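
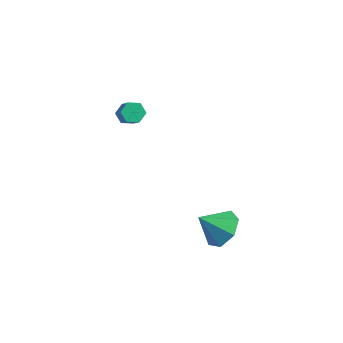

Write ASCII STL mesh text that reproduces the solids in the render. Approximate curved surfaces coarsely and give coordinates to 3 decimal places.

solid 
facet normal -0.526 0.419 -0.740
outer loop
vertex -2.222 1.174 -0.36
vertex -2.655 1.283 0.01
vertex -2.234 1.674 -0.068
endloop
endfacet
facet normal 0.850 0.281 -0.446
outer loop
vertex -2.222 1.174 -0.36
vertex -2.234 1.674 -0.068
vertex -1.112 0.288 1.2
endloop
endfacet
facet normal 0.850 0.281 -0.445
outer loop
vertex -1.112 0.288 1.2
vertex -2.234 1.674 -0.068
vertex -1.124 0.789 1.493
endloop
endfacet
facet normal 0.526 -0.420 0.739
outer loop
vertex -1.112 0.288 1.2
vertex -1.124 0.789 1.493
vertex -1.545 0.397 1.57
endloop
endfacet
facet normal -0.526 0.419 -0.740
outer loop
vertex -2.234 1.674 -0.068
vertex -2.655 1.283 0.01
vertex -2.667 1.783 0.302
endloop
endfacet
facet normal 0.407 0.888 0.214
outer loop
vertex -2.234 1.674 -0.068
vertex -2.667 1.783 0.302
vertex -1.124 0.789 1.493
endloop
endfacet
facet normal 0.407 0.888 0.214
outer loop
vertex -1.124 0.789 1.493
vertex -2.667 1.783 0.302
vertex -1.557 0.898 1.863
endloop
endfacet
facet normal 0.526 -0.420 0.739
outer loop
vertex -1.124 0.789 1.493
vertex -1.557 0.898 1.863
vertex -1.545 0.397 1.57
endloop
endfacet
facet normal -0.526 0.419 -0.740
outer loop
vertex -2.667 1.783 0.302
vertex -2.655 1.283 0.01
vertex -3.088 1.392 0.38
endloop
endfacet
facet normal -0.442 0.608 0.659
outer loop
vertex -2.667 1.783 0.302
vertex -3.088 1.392 0.38
vertex -1.557 0.898 1.863
endloop
endfacet
facet normal -0.444 0.606 0.660
outer loop
vertex -1.557 0.898 1.863
vertex -3.088 1.392 0.38
vertex -1.978 0.506 1.94
endloop
endfacet
facet normal 0.526 -0.420 0.739
outer loop
vertex -1.557 0.898 1.863
vertex -1.978 0.506 1.94
vertex -1.545 0.397 1.57
endloop
endfacet
facet normal -0.526 0.420 -0.739
outer loop
vertex -3.088 1.392 0.38
vertex -2.655 1.283 0.01
vertex -3.076 0.891 0.087
endloop
endfacet
facet normal -0.850 -0.281 0.445
outer loop
vertex -3.088 1.392 0.38
vertex -3.076 0.891 0.087
vertex -1.978 0.506 1.94
endloop
endfacet
facet normal -0.850 -0.281 0.445
outer loop
vertex -1.978 0.506 1.94
vertex -3.076 0.891 0.087
vertex -1.966 0.006 1.648
endloop
endfacet
facet normal 0.526 -0.419 0.740
outer loop
vertex -1.978 0.506 1.94
vertex -1.966 0.006 1.648
vertex -1.545 0.397 1.57
endloop
endfacet
facet normal -0.526 0.420 -0.739
outer loop
vertex -3.076 0.891 0.087
vertex -2.655 1.283 0.01
vertex -2.643 0.782 -0.283
endloop
endfacet
facet normal -0.407 -0.888 -0.214
outer loop
vertex -3.076 0.891 0.087
vertex -2.643 0.782 -0.283
vertex -1.966 0.006 1.648
endloop
endfacet
facet normal -0.407 -0.888 -0.214
outer loop
vertex -1.966 0.006 1.648
vertex -2.643 0.782 -0.283
vertex -1.533 -0.103 1.278
endloop
endfacet
facet normal 0.526 -0.419 0.740
outer loop
vertex -1.966 0.006 1.648
vertex -1.533 -0.103 1.278
vertex -1.545 0.397 1.57
endloop
endfacet
facet normal -0.526 0.420 -0.739
outer loop
vertex -2.643 0.782 -0.283
vertex -2.655 1.283 0.01
vertex -2.222 1.174 -0.36
endloop
endfacet
facet normal 0.444 -0.606 -0.660
outer loop
vertex -2.643 0.782 -0.283
vertex -2.222 1.174 -0.36
vertex -1.533 -0.103 1.278
endloop
endfacet
facet normal 0.442 -0.608 -0.660
outer loop
vertex -1.533 -0.103 1.278
vertex -2.222 1.174 -0.36
vertex -1.112 0.288 1.2
endloop
endfacet
facet normal 0.526 -0.419 0.740
outer loop
vertex -1.533 -0.103 1.278
vertex -1.112 0.288 1.2
vertex -1.545 0.397 1.57
endloop
endfacet
facet normal 0.523 0.499 -0.691
outer loop
vertex 4.129 -0.447 -4.111
vertex 3.565 0.407 -3.921
vertex 4.451 0.102 -3.47
endloop
endfacet
facet normal 0.382 -0.788 0.483
outer loop
vertex 4.129 -0.447 -4.111
vertex 4.451 0.102 -3.47
vertex 2.775 -0.347 -2.879
endloop
endfacet
facet normal 0.523 0.499 -0.691
outer loop
vertex 4.451 0.102 -3.47
vertex 3.565 0.407 -3.921
vertex 4.106 0.88 -3.17
endloop
endfacet
facet normal 0.371 -0.186 0.910
outer loop
vertex 4.451 0.102 -3.47
vertex 4.106 0.88 -3.17
vertex 2.775 -0.347 -2.879
endloop
endfacet
facet normal 0.523 0.499 -0.691
outer loop
vertex 4.106 0.88 -3.17
vertex 3.565 0.407 -3.921
vertex 3.354 1.301 -3.435
endloop
endfacet
facet normal -0.126 0.357 0.926
outer loop
vertex 4.106 0.88 -3.17
vertex 3.354 1.301 -3.435
vertex 2.775 -0.347 -2.879
endloop
endfacet
facet normal 0.524 0.499 -0.690
outer loop
vertex 3.354 1.301 -3.435
vertex 3.565 0.407 -3.921
vertex 2.761 1.05 -4.067
endloop
endfacet
facet normal -0.737 0.434 0.519
outer loop
vertex 3.354 1.301 -3.435
vertex 2.761 1.05 -4.067
vertex 2.775 -0.347 -2.879
endloop
endfacet
facet normal 0.524 0.498 -0.691
outer loop
vertex 2.761 1.05 -4.067
vertex 3.565 0.407 -3.921
vertex 2.773 0.314 -4.589
endloop
endfacet
facet normal -1.000 -0.013 -0.004
outer loop
vertex 2.761 1.05 -4.067
vertex 2.773 0.314 -4.589
vertex 2.775 -0.347 -2.879
endloop
endfacet
facet normal 0.524 0.499 -0.690
outer loop
vertex 2.773 0.314 -4.589
vertex 3.565 0.407 -3.921
vertex 3.382 -0.352 -4.609
endloop
endfacet
facet normal -0.718 -0.649 -0.250
outer loop
vertex 2.773 0.314 -4.589
vertex 3.382 -0.352 -4.609
vertex 2.775 -0.347 -2.879
endloop
endfacet
facet normal 0.524 0.499 -0.690
outer loop
vertex 3.382 -0.352 -4.609
vertex 3.565 0.407 -3.921
vertex 4.129 -0.447 -4.111
endloop
endfacet
facet normal -0.104 -0.994 -0.034
outer loop
vertex 3.382 -0.352 -4.609
vertex 4.129 -0.447 -4.111
vertex 2.775 -0.347 -2.879
endloop
endfacet

endsolid


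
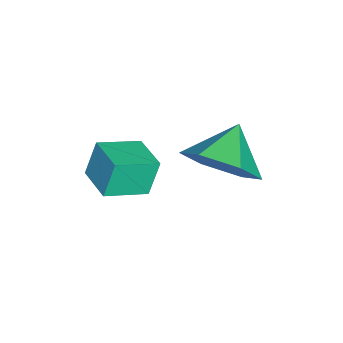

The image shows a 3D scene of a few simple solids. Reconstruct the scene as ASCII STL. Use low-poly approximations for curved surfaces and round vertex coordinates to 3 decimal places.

solid 
facet normal -0.784 -0.613 -0.099
outer loop
vertex 2.324 -3.092 -1.4
vertex 1.641 -2.15 -1.828
vertex 2.625 -3.319 -2.38
endloop
endfacet
facet normal 0.551 -0.760 0.345
outer loop
vertex 3.479 -2.65 -2.272
vertex 2.324 -3.092 -1.4
vertex 2.625 -3.319 -2.38
endloop
endfacet
facet normal -0.784 -0.613 -0.099
outer loop
vertex 2.625 -3.319 -2.38
vertex 1.641 -2.15 -1.828
vertex 1.942 -2.376 -2.808
endloop
endfacet
facet normal 0.287 -0.216 -0.933
outer loop
vertex 1.942 -2.376 -2.808
vertex 3.479 -2.65 -2.272
vertex 2.625 -3.319 -2.38
endloop
endfacet
facet normal -0.287 0.216 0.933
outer loop
vertex 2.324 -3.092 -1.4
vertex 2.495 -1.481 -1.72
vertex 1.641 -2.15 -1.828
endloop
endfacet
facet normal 0.551 -0.760 0.345
outer loop
vertex 3.178 -2.424 -1.292
vertex 2.324 -3.092 -1.4
vertex 3.479 -2.65 -2.272
endloop
endfacet
facet normal -0.287 0.216 0.933
outer loop
vertex 3.178 -2.424 -1.292
vertex 2.495 -1.481 -1.72
vertex 2.324 -3.092 -1.4
endloop
endfacet
facet normal -0.552 0.760 -0.345
outer loop
vertex 1.641 -2.15 -1.828
vertex 2.495 -1.481 -1.72
vertex 1.942 -2.376 -2.808
endloop
endfacet
facet normal 0.287 -0.216 -0.933
outer loop
vertex 2.796 -1.708 -2.7
vertex 3.479 -2.65 -2.272
vertex 1.942 -2.376 -2.808
endloop
endfacet
facet normal -0.551 0.760 -0.345
outer loop
vertex 1.942 -2.376 -2.808
vertex 2.495 -1.481 -1.72
vertex 2.796 -1.708 -2.7
endloop
endfacet
facet normal 0.784 0.613 0.099
outer loop
vertex 2.796 -1.708 -2.7
vertex 3.178 -2.424 -1.292
vertex 3.479 -2.65 -2.272
endloop
endfacet
facet normal 0.784 0.613 0.099
outer loop
vertex 2.495 -1.481 -1.72
vertex 3.178 -2.424 -1.292
vertex 2.796 -1.708 -2.7
endloop
endfacet
facet normal 0.812 -0.196 -0.549
outer loop
vertex 1.47 -0.753 -2.271
vertex 0.99 -0.29 -3.146
vertex 1.599 0.322 -2.464
endloop
endfacet
facet normal -0.008 0.178 0.984
outer loop
vertex 1.47 -0.753 -2.271
vertex 1.599 0.322 -2.464
vertex -0.09 -0.03 -2.414
endloop
endfacet
facet normal 0.812 -0.196 -0.549
outer loop
vertex 1.599 0.322 -2.464
vertex 0.99 -0.29 -3.146
vertex 1.119 0.785 -3.339
endloop
endfacet
facet normal -0.158 0.834 0.528
outer loop
vertex 1.599 0.322 -2.464
vertex 1.119 0.785 -3.339
vertex -0.09 -0.03 -2.414
endloop
endfacet
facet normal 0.811 -0.196 -0.551
outer loop
vertex 1.119 0.785 -3.339
vertex 0.99 -0.29 -3.146
vertex 0.509 0.173 -4.02
endloop
endfacet
facet normal -0.623 0.771 -0.135
outer loop
vertex 1.119 0.785 -3.339
vertex 0.509 0.173 -4.02
vertex -0.09 -0.03 -2.414
endloop
endfacet
facet normal 0.812 -0.195 -0.550
outer loop
vertex 0.509 0.173 -4.02
vertex 0.99 -0.29 -3.146
vertex 0.381 -0.903 -3.827
endloop
endfacet
facet normal -0.938 0.050 -0.343
outer loop
vertex 0.509 0.173 -4.02
vertex 0.381 -0.903 -3.827
vertex -0.09 -0.03 -2.414
endloop
endfacet
facet normal 0.812 -0.196 -0.549
outer loop
vertex 0.381 -0.903 -3.827
vertex 0.99 -0.29 -3.146
vertex 0.861 -1.366 -2.952
endloop
endfacet
facet normal -0.788 -0.606 0.112
outer loop
vertex 0.381 -0.903 -3.827
vertex 0.861 -1.366 -2.952
vertex -0.09 -0.03 -2.414
endloop
endfacet
facet normal 0.812 -0.196 -0.549
outer loop
vertex 0.861 -1.366 -2.952
vertex 0.99 -0.29 -3.146
vertex 1.47 -0.753 -2.271
endloop
endfacet
facet normal -0.322 -0.542 0.776
outer loop
vertex 0.861 -1.366 -2.952
vertex 1.47 -0.753 -2.271
vertex -0.09 -0.03 -2.414
endloop
endfacet

endsolid


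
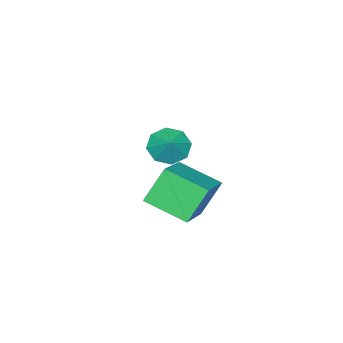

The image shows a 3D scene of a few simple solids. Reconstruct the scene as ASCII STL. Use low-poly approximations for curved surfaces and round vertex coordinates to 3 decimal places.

solid 
facet normal -0.567 -0.484 -0.666
outer loop
vertex -3.853 -1.558 -0.847
vertex -4.229 -1.967 -0.23
vertex -4.367 -1.253 -0.631
endloop
endfacet
facet normal 0.465 0.876 -0.130
outer loop
vertex -3.853 -1.558 -0.847
vertex -4.367 -1.253 -0.631
vertex -3.651 -1.473 0.45
endloop
endfacet
facet normal -0.568 -0.484 -0.666
outer loop
vertex -4.367 -1.253 -0.631
vertex -4.229 -1.967 -0.23
vertex -4.8 -1.366 -0.18
endloop
endfacet
facet normal -0.028 0.976 0.217
outer loop
vertex -4.367 -1.253 -0.631
vertex -4.8 -1.366 -0.18
vertex -3.651 -1.473 0.45
endloop
endfacet
facet normal -0.568 -0.484 -0.666
outer loop
vertex -4.8 -1.366 -0.18
vertex -4.229 -1.967 -0.23
vertex -4.899 -1.831 0.242
endloop
endfacet
facet normal -0.306 0.675 0.672
outer loop
vertex -4.8 -1.366 -0.18
vertex -4.899 -1.831 0.242
vertex -3.651 -1.473 0.45
endloop
endfacet
facet normal -0.567 -0.484 -0.666
outer loop
vertex -4.899 -1.831 0.242
vertex -4.229 -1.967 -0.23
vertex -4.605 -2.375 0.387
endloop
endfacet
facet normal -0.204 0.148 0.968
outer loop
vertex -4.899 -1.831 0.242
vertex -4.605 -2.375 0.387
vertex -3.651 -1.473 0.45
endloop
endfacet
facet normal -0.568 -0.484 -0.666
outer loop
vertex -4.605 -2.375 0.387
vertex -4.229 -1.967 -0.23
vertex -4.092 -2.68 0.171
endloop
endfacet
facet normal 0.217 -0.294 0.931
outer loop
vertex -4.605 -2.375 0.387
vertex -4.092 -2.68 0.171
vertex -3.651 -1.473 0.45
endloop
endfacet
facet normal -0.568 -0.484 -0.666
outer loop
vertex -4.092 -2.68 0.171
vertex -4.229 -1.967 -0.23
vertex -3.659 -2.567 -0.28
endloop
endfacet
facet normal 0.710 -0.394 0.583
outer loop
vertex -4.092 -2.68 0.171
vertex -3.659 -2.567 -0.28
vertex -3.651 -1.473 0.45
endloop
endfacet
facet normal -0.567 -0.484 -0.666
outer loop
vertex -3.659 -2.567 -0.28
vertex -4.229 -1.967 -0.23
vertex -3.56 -2.103 -0.701
endloop
endfacet
facet normal 0.987 -0.093 0.129
outer loop
vertex -3.659 -2.567 -0.28
vertex -3.56 -2.103 -0.701
vertex -3.651 -1.473 0.45
endloop
endfacet
facet normal -0.567 -0.484 -0.666
outer loop
vertex -3.56 -2.103 -0.701
vertex -4.229 -1.967 -0.23
vertex -3.853 -1.558 -0.847
endloop
endfacet
facet normal 0.886 0.432 -0.166
outer loop
vertex -3.56 -2.103 -0.701
vertex -3.853 -1.558 -0.847
vertex -3.651 -1.473 0.45
endloop
endfacet
facet normal -0.513 0.206 0.833
outer loop
vertex 0.088 1.017 2.248
vertex -0.204 2.592 1.678
vertex -1.611 0.38 1.36
endloop
endfacet
facet normal 0.172 -0.926 0.336
outer loop
vertex -0.836 0.068 0.102
vertex 0.088 1.017 2.248
vertex -1.611 0.38 1.36
endloop
endfacet
facet normal -0.513 0.206 0.833
outer loop
vertex -1.611 0.38 1.36
vertex -0.204 2.592 1.678
vertex -1.903 1.955 0.79
endloop
endfacet
facet normal -0.841 -0.315 -0.440
outer loop
vertex -1.903 1.955 0.79
vertex -0.836 0.068 0.102
vertex -1.611 0.38 1.36
endloop
endfacet
facet normal 0.841 0.315 0.440
outer loop
vertex 0.088 1.017 2.248
vertex 0.571 2.28 0.42
vertex -0.204 2.592 1.678
endloop
endfacet
facet normal 0.172 -0.926 0.336
outer loop
vertex 0.863 0.705 0.99
vertex 0.088 1.017 2.248
vertex -0.836 0.068 0.102
endloop
endfacet
facet normal 0.841 0.315 0.440
outer loop
vertex 0.863 0.705 0.99
vertex 0.571 2.28 0.42
vertex 0.088 1.017 2.248
endloop
endfacet
facet normal -0.172 0.926 -0.336
outer loop
vertex -0.204 2.592 1.678
vertex 0.571 2.28 0.42
vertex -1.903 1.955 0.79
endloop
endfacet
facet normal -0.841 -0.315 -0.440
outer loop
vertex -1.128 1.643 -0.468
vertex -0.836 0.068 0.102
vertex -1.903 1.955 0.79
endloop
endfacet
facet normal -0.172 0.926 -0.336
outer loop
vertex -1.903 1.955 0.79
vertex 0.571 2.28 0.42
vertex -1.128 1.643 -0.468
endloop
endfacet
facet normal 0.513 -0.206 -0.833
outer loop
vertex -1.128 1.643 -0.468
vertex 0.863 0.705 0.99
vertex -0.836 0.068 0.102
endloop
endfacet
facet normal 0.513 -0.206 -0.833
outer loop
vertex 0.571 2.28 0.42
vertex 0.863 0.705 0.99
vertex -1.128 1.643 -0.468
endloop
endfacet

endsolid


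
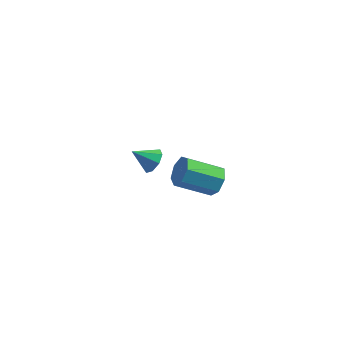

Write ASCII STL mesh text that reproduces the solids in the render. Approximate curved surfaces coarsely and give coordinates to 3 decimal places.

solid 
facet normal 0.836 0.257 -0.485
outer loop
vertex 2.007 -1.235 1.249
vertex 1.77 -1.507 0.696
vertex 1.704 -0.886 0.911
endloop
endfacet
facet normal 0.144 0.750 0.645
outer loop
vertex 2.007 -1.235 1.249
vertex 1.704 -0.886 0.911
vertex 0.687 -1.641 2.016
endloop
endfacet
facet normal 0.143 0.751 0.645
outer loop
vertex 0.687 -1.641 2.016
vertex 1.704 -0.886 0.911
vertex 0.383 -1.293 1.678
endloop
endfacet
facet normal -0.835 -0.258 0.486
outer loop
vertex 0.687 -1.641 2.016
vertex 0.383 -1.293 1.678
vertex 0.45 -1.913 1.464
endloop
endfacet
facet normal 0.836 0.257 -0.486
outer loop
vertex 1.704 -0.886 0.911
vertex 1.77 -1.507 0.696
vertex 1.45 -1.005 0.411
endloop
endfacet
facet normal -0.325 0.944 -0.059
outer loop
vertex 1.704 -0.886 0.911
vertex 1.45 -1.005 0.411
vertex 0.383 -1.293 1.678
endloop
endfacet
facet normal -0.326 0.944 -0.060
outer loop
vertex 0.383 -1.293 1.678
vertex 1.45 -1.005 0.411
vertex 0.13 -1.412 1.178
endloop
endfacet
facet normal -0.836 -0.258 0.484
outer loop
vertex 0.383 -1.293 1.678
vertex 0.13 -1.412 1.178
vertex 0.45 -1.913 1.464
endloop
endfacet
facet normal 0.835 0.256 -0.487
outer loop
vertex 1.45 -1.005 0.411
vertex 1.77 -1.507 0.696
vertex 1.437 -1.502 0.127
endloop
endfacet
facet normal -0.549 0.425 -0.719
outer loop
vertex 1.45 -1.005 0.411
vertex 1.437 -1.502 0.127
vertex 0.13 -1.412 1.178
endloop
endfacet
facet normal -0.549 0.426 -0.719
outer loop
vertex 0.13 -1.412 1.178
vertex 1.437 -1.502 0.127
vertex 0.117 -1.908 0.894
endloop
endfacet
facet normal -0.836 -0.256 0.486
outer loop
vertex 0.13 -1.412 1.178
vertex 0.117 -1.908 0.894
vertex 0.45 -1.913 1.464
endloop
endfacet
facet normal 0.835 0.257 -0.486
outer loop
vertex 1.437 -1.502 0.127
vertex 1.77 -1.507 0.696
vertex 1.675 -2.002 0.271
endloop
endfacet
facet normal -0.360 -0.412 -0.837
outer loop
vertex 1.437 -1.502 0.127
vertex 1.675 -2.002 0.271
vertex 0.117 -1.908 0.894
endloop
endfacet
facet normal -0.360 -0.412 -0.837
outer loop
vertex 0.117 -1.908 0.894
vertex 1.675 -2.002 0.271
vertex 0.355 -2.409 1.038
endloop
endfacet
facet normal -0.835 -0.257 0.486
outer loop
vertex 0.117 -1.908 0.894
vertex 0.355 -2.409 1.038
vertex 0.45 -1.913 1.464
endloop
endfacet
facet normal 0.835 0.257 -0.486
outer loop
vertex 1.675 -2.002 0.271
vertex 1.77 -1.507 0.696
vertex 1.985 -2.13 0.736
endloop
endfacet
facet normal 0.101 -0.940 -0.326
outer loop
vertex 1.675 -2.002 0.271
vertex 1.985 -2.13 0.736
vertex 0.355 -2.409 1.038
endloop
endfacet
facet normal 0.101 -0.941 -0.324
outer loop
vertex 0.355 -2.409 1.038
vertex 1.985 -2.13 0.736
vertex 0.665 -2.536 1.503
endloop
endfacet
facet normal -0.835 -0.258 0.486
outer loop
vertex 0.355 -2.409 1.038
vertex 0.665 -2.536 1.503
vertex 0.45 -1.913 1.464
endloop
endfacet
facet normal 0.836 0.257 -0.485
outer loop
vertex 1.985 -2.13 0.736
vertex 1.77 -1.507 0.696
vertex 2.132 -1.788 1.171
endloop
endfacet
facet normal 0.485 -0.760 0.433
outer loop
vertex 1.985 -2.13 0.736
vertex 2.132 -1.788 1.171
vertex 0.665 -2.536 1.503
endloop
endfacet
facet normal 0.485 -0.760 0.432
outer loop
vertex 0.665 -2.536 1.503
vertex 2.132 -1.788 1.171
vertex 0.812 -2.195 1.938
endloop
endfacet
facet normal -0.836 -0.258 0.485
outer loop
vertex 0.665 -2.536 1.503
vertex 0.812 -2.195 1.938
vertex 0.45 -1.913 1.464
endloop
endfacet
facet normal 0.836 0.257 -0.485
outer loop
vertex 2.132 -1.788 1.171
vertex 1.77 -1.507 0.696
vertex 2.007 -1.235 1.249
endloop
endfacet
facet normal 0.504 -0.008 0.864
outer loop
vertex 2.132 -1.788 1.171
vertex 2.007 -1.235 1.249
vertex 0.812 -2.195 1.938
endloop
endfacet
facet normal 0.504 -0.008 0.864
outer loop
vertex 0.812 -2.195 1.938
vertex 2.007 -1.235 1.249
vertex 0.687 -1.641 2.016
endloop
endfacet
facet normal -0.836 -0.257 0.485
outer loop
vertex 0.812 -2.195 1.938
vertex 0.687 -1.641 2.016
vertex 0.45 -1.913 1.464
endloop
endfacet
facet normal 0.779 0.161 -0.606
outer loop
vertex -1.445 3.252 -3.517
vertex -1.815 3.187 -4.01
vertex -1.637 3.663 -3.655
endloop
endfacet
facet normal 0.061 0.343 0.937
outer loop
vertex -1.445 3.252 -3.517
vertex -1.637 3.663 -3.655
vertex -2.665 3.013 -3.35
endloop
endfacet
facet normal 0.780 0.160 -0.605
outer loop
vertex -1.637 3.663 -3.655
vertex -1.815 3.187 -4.01
vertex -1.933 3.796 -4.001
endloop
endfacet
facet normal -0.316 0.763 0.563
outer loop
vertex -1.637 3.663 -3.655
vertex -1.933 3.796 -4.001
vertex -2.665 3.013 -3.35
endloop
endfacet
facet normal 0.780 0.160 -0.605
outer loop
vertex -1.933 3.796 -4.001
vertex -1.815 3.187 -4.01
vertex -2.16 3.572 -4.353
endloop
endfacet
facet normal -0.720 0.693 0.024
outer loop
vertex -1.933 3.796 -4.001
vertex -2.16 3.572 -4.353
vertex -2.665 3.013 -3.35
endloop
endfacet
facet normal 0.780 0.159 -0.606
outer loop
vertex -2.16 3.572 -4.353
vertex -1.815 3.187 -4.01
vertex -2.185 3.122 -4.503
endloop
endfacet
facet normal -0.915 0.172 -0.365
outer loop
vertex -2.16 3.572 -4.353
vertex -2.185 3.122 -4.503
vertex -2.665 3.013 -3.35
endloop
endfacet
facet normal 0.779 0.161 -0.606
outer loop
vertex -2.185 3.122 -4.503
vertex -1.815 3.187 -4.01
vertex -1.993 2.711 -4.365
endloop
endfacet
facet normal -0.786 -0.493 -0.374
outer loop
vertex -2.185 3.122 -4.503
vertex -1.993 2.711 -4.365
vertex -2.665 3.013 -3.35
endloop
endfacet
facet normal 0.780 0.160 -0.605
outer loop
vertex -1.993 2.711 -4.365
vertex -1.815 3.187 -4.01
vertex -1.697 2.578 -4.019
endloop
endfacet
facet normal -0.410 -0.912 0.000
outer loop
vertex -1.993 2.711 -4.365
vertex -1.697 2.578 -4.019
vertex -2.665 3.013 -3.35
endloop
endfacet
facet normal 0.780 0.160 -0.605
outer loop
vertex -1.697 2.578 -4.019
vertex -1.815 3.187 -4.01
vertex -1.47 2.802 -3.667
endloop
endfacet
facet normal -0.006 -0.842 0.539
outer loop
vertex -1.697 2.578 -4.019
vertex -1.47 2.802 -3.667
vertex -2.665 3.013 -3.35
endloop
endfacet
facet normal 0.780 0.159 -0.606
outer loop
vertex -1.47 2.802 -3.667
vertex -1.815 3.187 -4.01
vertex -1.445 3.252 -3.517
endloop
endfacet
facet normal 0.190 -0.320 0.928
outer loop
vertex -1.47 2.802 -3.667
vertex -1.445 3.252 -3.517
vertex -2.665 3.013 -3.35
endloop
endfacet

endsolid


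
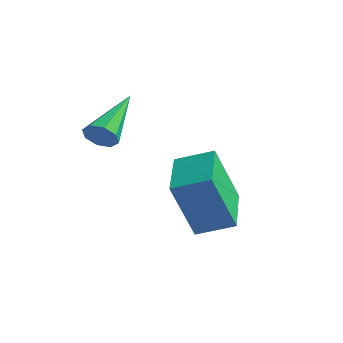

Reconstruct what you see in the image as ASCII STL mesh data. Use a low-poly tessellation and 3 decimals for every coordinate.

solid 
facet normal 0.274 -0.824 -0.496
outer loop
vertex 2.503 0.638 -0.577
vertex 1.981 0.555 -0.728
vertex 2.41 0.826 -0.941
endloop
endfacet
facet normal 0.842 0.535 0.061
outer loop
vertex 2.503 0.638 -0.577
vertex 2.41 0.826 -0.941
vertex 1.419 2.245 0.288
endloop
endfacet
facet normal 0.274 -0.824 -0.497
outer loop
vertex 2.41 0.826 -0.941
vertex 1.981 0.555 -0.728
vertex 2.065 0.856 -1.181
endloop
endfacet
facet normal 0.424 0.744 -0.517
outer loop
vertex 2.41 0.826 -0.941
vertex 2.065 0.856 -1.181
vertex 1.419 2.245 0.288
endloop
endfacet
facet normal 0.276 -0.823 -0.496
outer loop
vertex 2.065 0.856 -1.181
vertex 1.981 0.555 -0.728
vertex 1.671 0.709 -1.156
endloop
endfacet
facet normal -0.282 0.632 -0.722
outer loop
vertex 2.065 0.856 -1.181
vertex 1.671 0.709 -1.156
vertex 1.419 2.245 0.288
endloop
endfacet
facet normal 0.274 -0.825 -0.495
outer loop
vertex 1.671 0.709 -1.156
vertex 1.981 0.555 -0.728
vertex 1.459 0.473 -0.88
endloop
endfacet
facet normal -0.861 0.266 -0.434
outer loop
vertex 1.671 0.709 -1.156
vertex 1.459 0.473 -0.88
vertex 1.419 2.245 0.288
endloop
endfacet
facet normal 0.274 -0.823 -0.497
outer loop
vertex 1.459 0.473 -0.88
vertex 1.981 0.555 -0.728
vertex 1.553 0.284 -0.515
endloop
endfacet
facet normal -0.974 -0.140 0.179
outer loop
vertex 1.459 0.473 -0.88
vertex 1.553 0.284 -0.515
vertex 1.419 2.245 0.288
endloop
endfacet
facet normal 0.276 -0.824 -0.495
outer loop
vertex 1.553 0.284 -0.515
vertex 1.981 0.555 -0.728
vertex 1.897 0.255 -0.275
endloop
endfacet
facet normal -0.556 -0.347 0.755
outer loop
vertex 1.553 0.284 -0.515
vertex 1.897 0.255 -0.275
vertex 1.419 2.245 0.288
endloop
endfacet
facet normal 0.273 -0.825 -0.496
outer loop
vertex 1.897 0.255 -0.275
vertex 1.981 0.555 -0.728
vertex 2.291 0.401 -0.301
endloop
endfacet
facet normal 0.151 -0.235 0.960
outer loop
vertex 1.897 0.255 -0.275
vertex 2.291 0.401 -0.301
vertex 1.419 2.245 0.288
endloop
endfacet
facet normal 0.275 -0.824 -0.496
outer loop
vertex 2.291 0.401 -0.301
vertex 1.981 0.555 -0.728
vertex 2.503 0.638 -0.577
endloop
endfacet
facet normal 0.729 0.130 0.672
outer loop
vertex 2.291 0.401 -0.301
vertex 2.503 0.638 -0.577
vertex 1.419 2.245 0.288
endloop
endfacet
facet normal -0.633 0.746 0.209
outer loop
vertex 2.536 2.839 -2.031
vertex 3.454 3.509 -1.643
vertex 2.786 3.572 -3.886
endloop
endfacet
facet normal -0.764 -0.558 -0.323
outer loop
vertex 4.026 2.111 -4.297
vertex 2.536 2.839 -2.031
vertex 2.786 3.572 -3.886
endloop
endfacet
facet normal -0.633 0.745 0.209
outer loop
vertex 2.786 3.572 -3.886
vertex 3.454 3.509 -1.643
vertex 3.703 4.242 -3.498
endloop
endfacet
facet normal 0.124 0.365 -0.923
outer loop
vertex 3.703 4.242 -3.498
vertex 4.026 2.111 -4.297
vertex 2.786 3.572 -3.886
endloop
endfacet
facet normal -0.124 -0.365 0.923
outer loop
vertex 2.536 2.839 -2.031
vertex 4.694 2.048 -2.054
vertex 3.454 3.509 -1.643
endloop
endfacet
facet normal -0.764 -0.558 -0.323
outer loop
vertex 3.777 1.378 -2.442
vertex 2.536 2.839 -2.031
vertex 4.026 2.111 -4.297
endloop
endfacet
facet normal -0.124 -0.365 0.923
outer loop
vertex 3.777 1.378 -2.442
vertex 4.694 2.048 -2.054
vertex 2.536 2.839 -2.031
endloop
endfacet
facet normal 0.764 0.558 0.323
outer loop
vertex 3.454 3.509 -1.643
vertex 4.694 2.048 -2.054
vertex 3.703 4.242 -3.498
endloop
endfacet
facet normal 0.124 0.365 -0.923
outer loop
vertex 4.944 2.781 -3.909
vertex 4.026 2.111 -4.297
vertex 3.703 4.242 -3.498
endloop
endfacet
facet normal 0.764 0.558 0.324
outer loop
vertex 3.703 4.242 -3.498
vertex 4.694 2.048 -2.054
vertex 4.944 2.781 -3.909
endloop
endfacet
facet normal 0.633 -0.745 -0.210
outer loop
vertex 4.944 2.781 -3.909
vertex 3.777 1.378 -2.442
vertex 4.026 2.111 -4.297
endloop
endfacet
facet normal 0.633 -0.745 -0.209
outer loop
vertex 4.694 2.048 -2.054
vertex 3.777 1.378 -2.442
vertex 4.944 2.781 -3.909
endloop
endfacet

endsolid


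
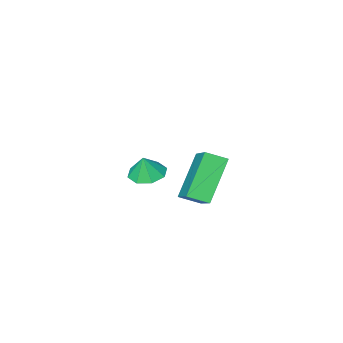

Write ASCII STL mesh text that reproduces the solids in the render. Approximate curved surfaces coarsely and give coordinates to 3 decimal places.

solid 
facet normal -0.236 -0.066 -0.969
outer loop
vertex -2.347 -2.688 -4.076
vertex -3.088 -2.404 -3.915
vertex -2.377 -2.07 -4.111
endloop
endfacet
facet normal 0.919 0.067 0.389
outer loop
vertex -2.347 -2.688 -4.076
vertex -2.377 -2.07 -4.111
vertex -2.852 -2.336 -2.945
endloop
endfacet
facet normal -0.236 -0.067 -0.970
outer loop
vertex -2.377 -2.07 -4.111
vertex -3.088 -2.404 -3.915
vertex -2.823 -1.647 -4.032
endloop
endfacet
facet normal 0.664 0.623 0.413
outer loop
vertex -2.377 -2.07 -4.111
vertex -2.823 -1.647 -4.032
vertex -2.852 -2.336 -2.945
endloop
endfacet
facet normal -0.236 -0.067 -0.969
outer loop
vertex -2.823 -1.647 -4.032
vertex -3.088 -2.404 -3.915
vertex -3.425 -1.667 -3.884
endloop
endfacet
facet normal 0.104 0.839 0.534
outer loop
vertex -2.823 -1.647 -4.032
vertex -3.425 -1.667 -3.884
vertex -2.852 -2.336 -2.945
endloop
endfacet
facet normal -0.237 -0.067 -0.969
outer loop
vertex -3.425 -1.667 -3.884
vertex -3.088 -2.404 -3.915
vertex -3.829 -2.119 -3.754
endloop
endfacet
facet normal -0.436 0.586 0.683
outer loop
vertex -3.425 -1.667 -3.884
vertex -3.829 -2.119 -3.754
vertex -2.852 -2.336 -2.945
endloop
endfacet
facet normal -0.237 -0.068 -0.969
outer loop
vertex -3.829 -2.119 -3.754
vertex -3.088 -2.404 -3.915
vertex -3.8 -2.737 -3.718
endloop
endfacet
facet normal -0.636 0.015 0.772
outer loop
vertex -3.829 -2.119 -3.754
vertex -3.8 -2.737 -3.718
vertex -2.852 -2.336 -2.945
endloop
endfacet
facet normal -0.237 -0.067 -0.969
outer loop
vertex -3.8 -2.737 -3.718
vertex -3.088 -2.404 -3.915
vertex -3.353 -3.16 -3.798
endloop
endfacet
facet normal -0.380 -0.543 0.748
outer loop
vertex -3.8 -2.737 -3.718
vertex -3.353 -3.16 -3.798
vertex -2.852 -2.336 -2.945
endloop
endfacet
facet normal -0.236 -0.067 -0.969
outer loop
vertex -3.353 -3.16 -3.798
vertex -3.088 -2.404 -3.915
vertex -2.752 -3.14 -3.946
endloop
endfacet
facet normal 0.180 -0.758 0.627
outer loop
vertex -3.353 -3.16 -3.798
vertex -2.752 -3.14 -3.946
vertex -2.852 -2.336 -2.945
endloop
endfacet
facet normal -0.236 -0.067 -0.969
outer loop
vertex -2.752 -3.14 -3.946
vertex -3.088 -2.404 -3.915
vertex -2.347 -2.688 -4.076
endloop
endfacet
facet normal 0.718 -0.506 0.478
outer loop
vertex -2.752 -3.14 -3.946
vertex -2.347 -2.688 -4.076
vertex -2.852 -2.336 -2.945
endloop
endfacet
facet normal -0.578 -0.296 0.760
outer loop
vertex -3.454 0.506 -1.461
vertex -2.807 2.061 -0.364
vertex -4.151 1.027 -1.788
endloop
endfacet
facet normal -0.322 -0.774 -0.545
outer loop
vertex -2.913 1.659 -3.416
vertex -3.454 0.506 -1.461
vertex -4.151 1.027 -1.788
endloop
endfacet
facet normal -0.579 -0.295 0.760
outer loop
vertex -4.151 1.027 -1.788
vertex -2.807 2.061 -0.364
vertex -3.504 2.582 -0.692
endloop
endfacet
facet normal -0.750 0.560 -0.352
outer loop
vertex -3.504 2.582 -0.692
vertex -2.913 1.659 -3.416
vertex -4.151 1.027 -1.788
endloop
endfacet
facet normal 0.749 -0.560 0.352
outer loop
vertex -3.454 0.506 -1.461
vertex -1.569 2.693 -1.992
vertex -2.807 2.061 -0.364
endloop
endfacet
facet normal -0.322 -0.774 -0.545
outer loop
vertex -2.216 1.138 -3.088
vertex -3.454 0.506 -1.461
vertex -2.913 1.659 -3.416
endloop
endfacet
facet normal 0.749 -0.560 0.353
outer loop
vertex -2.216 1.138 -3.088
vertex -1.569 2.693 -1.992
vertex -3.454 0.506 -1.461
endloop
endfacet
facet normal 0.322 0.774 0.545
outer loop
vertex -2.807 2.061 -0.364
vertex -1.569 2.693 -1.992
vertex -3.504 2.582 -0.692
endloop
endfacet
facet normal -0.749 0.560 -0.353
outer loop
vertex -2.266 3.214 -2.319
vertex -2.913 1.659 -3.416
vertex -3.504 2.582 -0.692
endloop
endfacet
facet normal 0.322 0.774 0.546
outer loop
vertex -3.504 2.582 -0.692
vertex -1.569 2.693 -1.992
vertex -2.266 3.214 -2.319
endloop
endfacet
facet normal 0.579 0.296 -0.760
outer loop
vertex -2.266 3.214 -2.319
vertex -2.216 1.138 -3.088
vertex -2.913 1.659 -3.416
endloop
endfacet
facet normal 0.578 0.296 -0.761
outer loop
vertex -1.569 2.693 -1.992
vertex -2.216 1.138 -3.088
vertex -2.266 3.214 -2.319
endloop
endfacet

endsolid


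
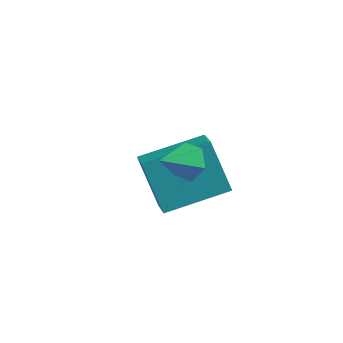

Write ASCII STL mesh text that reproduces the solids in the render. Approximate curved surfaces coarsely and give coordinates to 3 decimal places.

solid 
facet normal -0.682 -0.697 -0.221
outer loop
vertex -0.686 -2.082 -1.386
vertex -1.511 -1.717 0.007
vertex -1.185 -1.447 -1.848
endloop
endfacet
facet normal 0.497 -0.220 -0.839
outer loop
vertex 0.111 -0.123 -1.427
vertex -0.686 -2.082 -1.386
vertex -1.185 -1.447 -1.848
endloop
endfacet
facet normal -0.682 -0.697 -0.221
outer loop
vertex -1.185 -1.447 -1.848
vertex -1.511 -1.717 0.007
vertex -2.01 -1.082 -0.454
endloop
endfacet
facet normal -0.536 0.683 -0.496
outer loop
vertex -2.01 -1.082 -0.454
vertex 0.111 -0.123 -1.427
vertex -1.185 -1.447 -1.848
endloop
endfacet
facet normal 0.536 -0.683 0.496
outer loop
vertex -0.686 -2.082 -1.386
vertex -0.215 -0.393 0.428
vertex -1.511 -1.717 0.007
endloop
endfacet
facet normal 0.496 -0.220 -0.840
outer loop
vertex 0.61 -0.758 -0.966
vertex -0.686 -2.082 -1.386
vertex 0.111 -0.123 -1.427
endloop
endfacet
facet normal 0.537 -0.683 0.496
outer loop
vertex 0.61 -0.758 -0.966
vertex -0.215 -0.393 0.428
vertex -0.686 -2.082 -1.386
endloop
endfacet
facet normal -0.497 0.219 0.840
outer loop
vertex -1.511 -1.717 0.007
vertex -0.215 -0.393 0.428
vertex -2.01 -1.082 -0.454
endloop
endfacet
facet normal -0.536 0.683 -0.496
outer loop
vertex -0.714 0.242 -0.034
vertex 0.111 -0.123 -1.427
vertex -2.01 -1.082 -0.454
endloop
endfacet
facet normal -0.497 0.220 0.839
outer loop
vertex -2.01 -1.082 -0.454
vertex -0.215 -0.393 0.428
vertex -0.714 0.242 -0.034
endloop
endfacet
facet normal 0.682 0.697 0.221
outer loop
vertex -0.714 0.242 -0.034
vertex 0.61 -0.758 -0.966
vertex 0.111 -0.123 -1.427
endloop
endfacet
facet normal 0.682 0.697 0.221
outer loop
vertex -0.215 -0.393 0.428
vertex 0.61 -0.758 -0.966
vertex -0.714 0.242 -0.034
endloop
endfacet
facet normal 0.340 0.768 -0.542
outer loop
vertex 0.65 -3.119 1.48
vertex 0.372 -2.749 1.83
vertex 0.918 -2.907 1.949
endloop
endfacet
facet normal 0.596 -0.802 0.022
outer loop
vertex 0.65 -3.119 1.48
vertex 0.918 -2.907 1.949
vertex 0.008 -3.571 2.41
endloop
endfacet
facet normal 0.340 0.768 -0.542
outer loop
vertex 0.918 -2.907 1.949
vertex 0.372 -2.749 1.83
vertex 0.64 -2.537 2.299
endloop
endfacet
facet normal 0.588 -0.278 0.760
outer loop
vertex 0.918 -2.907 1.949
vertex 0.64 -2.537 2.299
vertex 0.008 -3.571 2.41
endloop
endfacet
facet normal 0.341 0.768 -0.542
outer loop
vertex 0.64 -2.537 2.299
vertex 0.372 -2.749 1.83
vertex 0.095 -2.379 2.18
endloop
endfacet
facet normal -0.154 0.198 0.968
outer loop
vertex 0.64 -2.537 2.299
vertex 0.095 -2.379 2.18
vertex 0.008 -3.571 2.41
endloop
endfacet
facet normal 0.341 0.768 -0.542
outer loop
vertex 0.095 -2.379 2.18
vertex 0.372 -2.749 1.83
vertex -0.173 -2.591 1.711
endloop
endfacet
facet normal -0.886 0.149 0.439
outer loop
vertex 0.095 -2.379 2.18
vertex -0.173 -2.591 1.711
vertex 0.008 -3.571 2.41
endloop
endfacet
facet normal 0.341 0.768 -0.542
outer loop
vertex -0.173 -2.591 1.711
vertex 0.372 -2.749 1.83
vertex 0.104 -2.961 1.361
endloop
endfacet
facet normal -0.878 -0.375 -0.298
outer loop
vertex -0.173 -2.591 1.711
vertex 0.104 -2.961 1.361
vertex 0.008 -3.571 2.41
endloop
endfacet
facet normal 0.340 0.768 -0.542
outer loop
vertex 0.104 -2.961 1.361
vertex 0.372 -2.749 1.83
vertex 0.65 -3.119 1.48
endloop
endfacet
facet normal -0.136 -0.851 -0.507
outer loop
vertex 0.104 -2.961 1.361
vertex 0.65 -3.119 1.48
vertex 0.008 -3.571 2.41
endloop
endfacet

endsolid


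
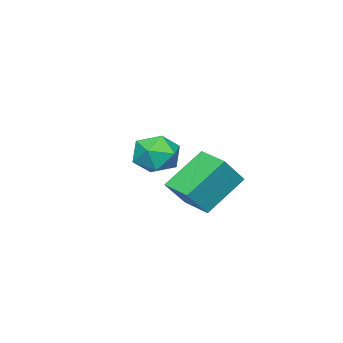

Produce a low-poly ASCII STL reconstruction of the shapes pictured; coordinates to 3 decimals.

solid 
facet normal -0.701 0.284 0.655
outer loop
vertex 2.9 1.688 -1.265
vertex 3.339 3.044 -1.383
vertex 1.908 1.909 -2.422
endloop
endfacet
facet normal -0.307 -0.948 0.082
outer loop
vertex 3.421 1.296 -3.837
vertex 2.9 1.688 -1.265
vertex 1.908 1.909 -2.422
endloop
endfacet
facet normal -0.701 0.284 0.655
outer loop
vertex 1.908 1.909 -2.422
vertex 3.339 3.044 -1.383
vertex 2.347 3.265 -2.54
endloop
endfacet
facet normal -0.644 0.143 -0.751
outer loop
vertex 2.347 3.265 -2.54
vertex 3.421 1.296 -3.837
vertex 1.908 1.909 -2.422
endloop
endfacet
facet normal 0.644 -0.143 0.751
outer loop
vertex 2.9 1.688 -1.265
vertex 4.852 2.431 -2.798
vertex 3.339 3.044 -1.383
endloop
endfacet
facet normal -0.307 -0.948 0.082
outer loop
vertex 4.413 1.075 -2.68
vertex 2.9 1.688 -1.265
vertex 3.421 1.296 -3.837
endloop
endfacet
facet normal 0.644 -0.143 0.751
outer loop
vertex 4.413 1.075 -2.68
vertex 4.852 2.431 -2.798
vertex 2.9 1.688 -1.265
endloop
endfacet
facet normal 0.307 0.948 -0.082
outer loop
vertex 3.339 3.044 -1.383
vertex 4.852 2.431 -2.798
vertex 2.347 3.265 -2.54
endloop
endfacet
facet normal -0.644 0.143 -0.751
outer loop
vertex 3.86 2.652 -3.955
vertex 3.421 1.296 -3.837
vertex 2.347 3.265 -2.54
endloop
endfacet
facet normal 0.307 0.948 -0.082
outer loop
vertex 2.347 3.265 -2.54
vertex 4.852 2.431 -2.798
vertex 3.86 2.652 -3.955
endloop
endfacet
facet normal 0.701 -0.284 -0.655
outer loop
vertex 3.86 2.652 -3.955
vertex 4.413 1.075 -2.68
vertex 3.421 1.296 -3.837
endloop
endfacet
facet normal 0.701 -0.284 -0.655
outer loop
vertex 4.852 2.431 -2.798
vertex 4.413 1.075 -2.68
vertex 3.86 2.652 -3.955
endloop
endfacet
facet normal -0.433 0.900 -0.041
outer loop
vertex 0.181 -1.448 -3.527
vertex -0.3 -1.634 -2.539
vertex 0.704 -1.153 -2.588
endloop
endfacet
facet normal 0.190 0.902 -0.389
outer loop
vertex 0.181 -1.448 -3.527
vertex 0.704 -1.153 -2.588
vertex 1.275 -1.631 -3.418
endloop
endfacet
facet normal 0.157 0.405 -0.901
outer loop
vertex 0.181 -1.448 -3.527
vertex 1.275 -1.631 -3.418
vertex 0.623 -2.407 -3.881
endloop
endfacet
facet normal -0.485 0.097 -0.869
outer loop
vertex 0.181 -1.448 -3.527
vertex 0.623 -2.407 -3.881
vertex -0.35 -2.409 -3.338
endloop
endfacet
facet normal -0.850 0.403 -0.338
outer loop
vertex 0.181 -1.448 -3.527
vertex -0.35 -2.409 -3.338
vertex -0.3 -1.634 -2.539
endloop
endfacet
facet normal 0.700 0.710 0.073
outer loop
vertex 1.275 -1.631 -3.418
vertex 0.704 -1.153 -2.588
vertex 1.47 -1.931 -2.362
endloop
endfacet
facet normal -0.308 0.708 0.635
outer loop
vertex 0.704 -1.153 -2.588
vertex -0.3 -1.634 -2.539
vertex 0.497 -1.933 -1.819
endloop
endfacet
facet normal -0.983 -0.096 0.154
outer loop
vertex -0.3 -1.634 -2.539
vertex -0.35 -2.409 -3.338
vertex -0.155 -2.709 -2.282
endloop
endfacet
facet normal -0.392 -0.591 -0.705
outer loop
vertex -0.35 -2.409 -3.338
vertex 0.623 -2.407 -3.881
vertex 0.416 -3.187 -3.112
endloop
endfacet
facet normal 0.648 -0.093 -0.756
outer loop
vertex 0.623 -2.407 -3.881
vertex 1.275 -1.631 -3.418
vertex 1.42 -2.706 -3.161
endloop
endfacet
facet normal 0.485 -0.097 0.869
outer loop
vertex 0.939 -2.892 -2.173
vertex 1.47 -1.931 -2.362
vertex 0.497 -1.933 -1.819
endloop
endfacet
facet normal -0.157 -0.405 0.901
outer loop
vertex 0.939 -2.892 -2.173
vertex 0.497 -1.933 -1.819
vertex -0.155 -2.709 -2.282
endloop
endfacet
facet normal -0.190 -0.902 0.389
outer loop
vertex 0.939 -2.892 -2.173
vertex -0.155 -2.709 -2.282
vertex 0.416 -3.187 -3.112
endloop
endfacet
facet normal 0.433 -0.900 0.041
outer loop
vertex 0.939 -2.892 -2.173
vertex 0.416 -3.187 -3.112
vertex 1.42 -2.706 -3.161
endloop
endfacet
facet normal 0.850 -0.403 0.338
outer loop
vertex 0.939 -2.892 -2.173
vertex 1.42 -2.706 -3.161
vertex 1.47 -1.931 -2.362
endloop
endfacet
facet normal 0.392 0.591 0.705
outer loop
vertex 0.497 -1.933 -1.819
vertex 1.47 -1.931 -2.362
vertex 0.704 -1.153 -2.588
endloop
endfacet
facet normal -0.648 0.093 0.756
outer loop
vertex -0.155 -2.709 -2.282
vertex 0.497 -1.933 -1.819
vertex -0.3 -1.634 -2.539
endloop
endfacet
facet normal -0.700 -0.710 -0.073
outer loop
vertex 0.416 -3.187 -3.112
vertex -0.155 -2.709 -2.282
vertex -0.35 -2.409 -3.338
endloop
endfacet
facet normal 0.308 -0.708 -0.635
outer loop
vertex 1.42 -2.706 -3.161
vertex 0.416 -3.187 -3.112
vertex 0.623 -2.407 -3.881
endloop
endfacet
facet normal 0.983 0.096 -0.154
outer loop
vertex 1.47 -1.931 -2.362
vertex 1.42 -2.706 -3.161
vertex 1.275 -1.631 -3.418
endloop
endfacet

endsolid


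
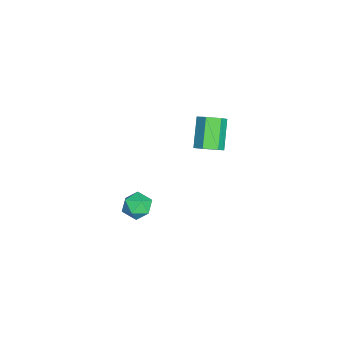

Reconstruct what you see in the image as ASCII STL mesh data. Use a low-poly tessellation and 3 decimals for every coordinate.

solid 
facet normal -0.616 0.748 -0.248
outer loop
vertex 2.51 -2.342 2.472
vertex 1.998 -2.655 2.799
vertex 2.399 -2.214 3.134
endloop
endfacet
facet normal 0.056 0.982 -0.180
outer loop
vertex 2.51 -2.342 2.472
vertex 2.399 -2.214 3.134
vertex 3.038 -2.293 2.904
endloop
endfacet
facet normal 0.464 0.615 -0.637
outer loop
vertex 2.51 -2.342 2.472
vertex 3.038 -2.293 2.904
vertex 3.031 -2.782 2.427
endloop
endfacet
facet normal 0.046 0.155 -0.987
outer loop
vertex 2.51 -2.342 2.472
vertex 3.031 -2.782 2.427
vertex 2.389 -3.006 2.362
endloop
endfacet
facet normal -0.622 0.237 -0.747
outer loop
vertex 2.51 -2.342 2.472
vertex 2.389 -3.006 2.362
vertex 1.998 -2.655 2.799
endloop
endfacet
facet normal 0.276 0.832 0.481
outer loop
vertex 3.038 -2.293 2.904
vertex 2.399 -2.214 3.134
vertex 2.851 -2.574 3.498
endloop
endfacet
facet normal -0.810 0.454 0.372
outer loop
vertex 2.399 -2.214 3.134
vertex 1.998 -2.655 2.799
vertex 2.209 -2.798 3.433
endloop
endfacet
facet normal -0.820 -0.373 -0.434
outer loop
vertex 1.998 -2.655 2.799
vertex 2.389 -3.006 2.362
vertex 2.202 -3.287 2.956
endloop
endfacet
facet normal 0.260 -0.506 -0.823
outer loop
vertex 2.389 -3.006 2.362
vertex 3.031 -2.782 2.427
vertex 2.841 -3.366 2.726
endloop
endfacet
facet normal 0.936 0.238 -0.258
outer loop
vertex 3.031 -2.782 2.427
vertex 3.038 -2.293 2.904
vertex 3.242 -2.925 3.061
endloop
endfacet
facet normal -0.046 -0.155 0.987
outer loop
vertex 2.73 -3.238 3.388
vertex 2.851 -2.574 3.498
vertex 2.209 -2.798 3.433
endloop
endfacet
facet normal -0.464 -0.615 0.637
outer loop
vertex 2.73 -3.238 3.388
vertex 2.209 -2.798 3.433
vertex 2.202 -3.287 2.956
endloop
endfacet
facet normal -0.056 -0.982 0.180
outer loop
vertex 2.73 -3.238 3.388
vertex 2.202 -3.287 2.956
vertex 2.841 -3.366 2.726
endloop
endfacet
facet normal 0.616 -0.748 0.248
outer loop
vertex 2.73 -3.238 3.388
vertex 2.841 -3.366 2.726
vertex 3.242 -2.925 3.061
endloop
endfacet
facet normal 0.622 -0.237 0.747
outer loop
vertex 2.73 -3.238 3.388
vertex 3.242 -2.925 3.061
vertex 2.851 -2.574 3.498
endloop
endfacet
facet normal -0.260 0.506 0.823
outer loop
vertex 2.209 -2.798 3.433
vertex 2.851 -2.574 3.498
vertex 2.399 -2.214 3.134
endloop
endfacet
facet normal -0.936 -0.238 0.258
outer loop
vertex 2.202 -3.287 2.956
vertex 2.209 -2.798 3.433
vertex 1.998 -2.655 2.799
endloop
endfacet
facet normal -0.276 -0.832 -0.481
outer loop
vertex 2.841 -3.366 2.726
vertex 2.202 -3.287 2.956
vertex 2.389 -3.006 2.362
endloop
endfacet
facet normal 0.810 -0.454 -0.372
outer loop
vertex 3.242 -2.925 3.061
vertex 2.841 -3.366 2.726
vertex 3.031 -2.782 2.427
endloop
endfacet
facet normal 0.820 0.373 0.434
outer loop
vertex 2.851 -2.574 3.498
vertex 3.242 -2.925 3.061
vertex 3.038 -2.293 2.904
endloop
endfacet
facet normal 0.710 -0.028 -0.703
outer loop
vertex -1.668 0.106 2.611
vertex -2.023 -0.302 2.269
vertex -2.086 0.329 2.18
endloop
endfacet
facet normal 0.264 0.937 0.229
outer loop
vertex -1.668 0.106 2.611
vertex -2.086 0.329 2.18
vertex -2.762 0.15 3.694
endloop
endfacet
facet normal 0.264 0.937 0.229
outer loop
vertex -2.762 0.15 3.694
vertex -2.086 0.329 2.18
vertex -3.18 0.373 3.263
endloop
endfacet
facet normal -0.711 0.027 0.703
outer loop
vertex -2.762 0.15 3.694
vertex -3.18 0.373 3.263
vertex -3.117 -0.258 3.351
endloop
endfacet
facet normal 0.710 -0.028 -0.703
outer loop
vertex -2.086 0.329 2.18
vertex -2.023 -0.302 2.269
vertex -2.441 -0.079 1.838
endloop
endfacet
facet normal -0.433 0.770 -0.469
outer loop
vertex -2.086 0.329 2.18
vertex -2.441 -0.079 1.838
vertex -3.18 0.373 3.263
endloop
endfacet
facet normal -0.434 0.769 -0.469
outer loop
vertex -3.18 0.373 3.263
vertex -2.441 -0.079 1.838
vertex -3.535 -0.036 2.921
endloop
endfacet
facet normal -0.710 0.027 0.704
outer loop
vertex -3.18 0.373 3.263
vertex -3.535 -0.036 2.921
vertex -3.117 -0.258 3.351
endloop
endfacet
facet normal 0.711 -0.027 -0.703
outer loop
vertex -2.441 -0.079 1.838
vertex -2.023 -0.302 2.269
vertex -2.378 -0.71 1.926
endloop
endfacet
facet normal -0.697 -0.167 -0.697
outer loop
vertex -2.441 -0.079 1.838
vertex -2.378 -0.71 1.926
vertex -3.535 -0.036 2.921
endloop
endfacet
facet normal -0.697 -0.167 -0.697
outer loop
vertex -3.535 -0.036 2.921
vertex -2.378 -0.71 1.926
vertex -3.472 -0.666 3.009
endloop
endfacet
facet normal -0.710 0.027 0.704
outer loop
vertex -3.535 -0.036 2.921
vertex -3.472 -0.666 3.009
vertex -3.117 -0.258 3.351
endloop
endfacet
facet normal 0.711 -0.027 -0.703
outer loop
vertex -2.378 -0.71 1.926
vertex -2.023 -0.302 2.269
vertex -1.96 -0.933 2.357
endloop
endfacet
facet normal -0.264 -0.937 -0.229
outer loop
vertex -2.378 -0.71 1.926
vertex -1.96 -0.933 2.357
vertex -3.472 -0.666 3.009
endloop
endfacet
facet normal -0.264 -0.937 -0.229
outer loop
vertex -3.472 -0.666 3.009
vertex -1.96 -0.933 2.357
vertex -3.054 -0.889 3.44
endloop
endfacet
facet normal -0.710 0.028 0.703
outer loop
vertex -3.472 -0.666 3.009
vertex -3.054 -0.889 3.44
vertex -3.117 -0.258 3.351
endloop
endfacet
facet normal 0.710 -0.027 -0.704
outer loop
vertex -1.96 -0.933 2.357
vertex -2.023 -0.302 2.269
vertex -1.605 -0.524 2.699
endloop
endfacet
facet normal 0.434 -0.769 0.469
outer loop
vertex -1.96 -0.933 2.357
vertex -1.605 -0.524 2.699
vertex -3.054 -0.889 3.44
endloop
endfacet
facet normal 0.433 -0.770 0.468
outer loop
vertex -3.054 -0.889 3.44
vertex -1.605 -0.524 2.699
vertex -2.699 -0.481 3.782
endloop
endfacet
facet normal -0.710 0.028 0.703
outer loop
vertex -3.054 -0.889 3.44
vertex -2.699 -0.481 3.782
vertex -3.117 -0.258 3.351
endloop
endfacet
facet normal 0.710 -0.027 -0.704
outer loop
vertex -1.605 -0.524 2.699
vertex -2.023 -0.302 2.269
vertex -1.668 0.106 2.611
endloop
endfacet
facet normal 0.697 0.167 0.697
outer loop
vertex -1.605 -0.524 2.699
vertex -1.668 0.106 2.611
vertex -2.699 -0.481 3.782
endloop
endfacet
facet normal 0.697 0.167 0.697
outer loop
vertex -2.699 -0.481 3.782
vertex -1.668 0.106 2.611
vertex -2.762 0.15 3.694
endloop
endfacet
facet normal -0.711 0.027 0.703
outer loop
vertex -2.699 -0.481 3.782
vertex -2.762 0.15 3.694
vertex -3.117 -0.258 3.351
endloop
endfacet

endsolid


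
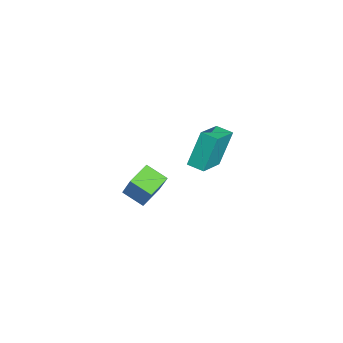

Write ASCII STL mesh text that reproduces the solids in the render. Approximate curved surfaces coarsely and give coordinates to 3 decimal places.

solid 
facet normal -0.495 -0.855 0.151
outer loop
vertex 0.563 -1.124 3.572
vertex -0.861 -0.415 2.918
vertex 1.065 -1.723 1.829
endloop
endfacet
facet normal 0.828 -0.412 0.380
outer loop
vertex 1.481 -1.005 1.702
vertex 0.563 -1.124 3.572
vertex 1.065 -1.723 1.829
endloop
endfacet
facet normal -0.495 -0.855 0.152
outer loop
vertex 1.065 -1.723 1.829
vertex -0.861 -0.415 2.918
vertex -0.359 -1.015 1.175
endloop
endfacet
facet normal 0.263 -0.314 -0.912
outer loop
vertex -0.359 -1.015 1.175
vertex 1.481 -1.005 1.702
vertex 1.065 -1.723 1.829
endloop
endfacet
facet normal -0.263 0.314 0.912
outer loop
vertex 0.563 -1.124 3.572
vertex -0.445 0.303 2.791
vertex -0.861 -0.415 2.918
endloop
endfacet
facet normal 0.828 -0.412 0.380
outer loop
vertex 0.979 -0.405 3.445
vertex 0.563 -1.124 3.572
vertex 1.481 -1.005 1.702
endloop
endfacet
facet normal -0.263 0.313 0.912
outer loop
vertex 0.979 -0.405 3.445
vertex -0.445 0.303 2.791
vertex 0.563 -1.124 3.572
endloop
endfacet
facet normal -0.828 0.412 -0.380
outer loop
vertex -0.861 -0.415 2.918
vertex -0.445 0.303 2.791
vertex -0.359 -1.015 1.175
endloop
endfacet
facet normal 0.263 -0.313 -0.912
outer loop
vertex 0.057 -0.296 1.048
vertex 1.481 -1.005 1.702
vertex -0.359 -1.015 1.175
endloop
endfacet
facet normal -0.828 0.412 -0.380
outer loop
vertex -0.359 -1.015 1.175
vertex -0.445 0.303 2.791
vertex 0.057 -0.296 1.048
endloop
endfacet
facet normal 0.495 0.855 -0.152
outer loop
vertex 0.057 -0.296 1.048
vertex 0.979 -0.405 3.445
vertex 1.481 -1.005 1.702
endloop
endfacet
facet normal 0.495 0.856 -0.151
outer loop
vertex -0.445 0.303 2.791
vertex 0.979 -0.405 3.445
vertex 0.057 -0.296 1.048
endloop
endfacet
facet normal -0.470 -0.230 -0.852
outer loop
vertex -2.98 -4.694 -3.422
vertex -3.989 -3.957 -3.064
vertex -2.464 -3.721 -3.97
endloop
endfacet
facet normal 0.777 -0.567 -0.275
outer loop
vertex -1.651 -3.323 -2.496
vertex -2.98 -4.694 -3.422
vertex -2.464 -3.721 -3.97
endloop
endfacet
facet normal -0.470 -0.230 -0.852
outer loop
vertex -2.464 -3.721 -3.97
vertex -3.989 -3.957 -3.064
vertex -3.473 -2.984 -3.612
endloop
endfacet
facet normal 0.420 0.791 -0.445
outer loop
vertex -3.473 -2.984 -3.612
vertex -1.651 -3.323 -2.496
vertex -2.464 -3.721 -3.97
endloop
endfacet
facet normal -0.420 -0.791 0.445
outer loop
vertex -2.98 -4.694 -3.422
vertex -3.176 -3.559 -1.59
vertex -3.989 -3.957 -3.064
endloop
endfacet
facet normal 0.777 -0.567 -0.275
outer loop
vertex -2.167 -4.296 -1.948
vertex -2.98 -4.694 -3.422
vertex -1.651 -3.323 -2.496
endloop
endfacet
facet normal -0.420 -0.791 0.445
outer loop
vertex -2.167 -4.296 -1.948
vertex -3.176 -3.559 -1.59
vertex -2.98 -4.694 -3.422
endloop
endfacet
facet normal -0.777 0.567 0.275
outer loop
vertex -3.989 -3.957 -3.064
vertex -3.176 -3.559 -1.59
vertex -3.473 -2.984 -3.612
endloop
endfacet
facet normal 0.420 0.791 -0.445
outer loop
vertex -2.66 -2.586 -2.138
vertex -1.651 -3.323 -2.496
vertex -3.473 -2.984 -3.612
endloop
endfacet
facet normal -0.777 0.567 0.275
outer loop
vertex -3.473 -2.984 -3.612
vertex -3.176 -3.559 -1.59
vertex -2.66 -2.586 -2.138
endloop
endfacet
facet normal 0.470 0.230 0.852
outer loop
vertex -2.66 -2.586 -2.138
vertex -2.167 -4.296 -1.948
vertex -1.651 -3.323 -2.496
endloop
endfacet
facet normal 0.470 0.230 0.852
outer loop
vertex -3.176 -3.559 -1.59
vertex -2.167 -4.296 -1.948
vertex -2.66 -2.586 -2.138
endloop
endfacet

endsolid


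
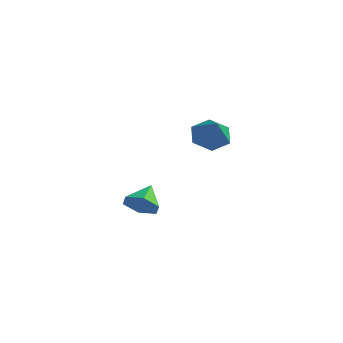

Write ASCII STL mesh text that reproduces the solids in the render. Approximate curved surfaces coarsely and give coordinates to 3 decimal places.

solid 
facet normal -0.528 0.457 -0.716
outer loop
vertex 2.776 2.235 0.978
vertex 1.953 1.921 1.384
vertex 2.331 2.774 1.65
endloop
endfacet
facet normal 0.879 0.399 0.262
outer loop
vertex 2.776 2.235 0.978
vertex 2.331 2.774 1.65
vertex 2.787 1.199 2.516
endloop
endfacet
facet normal -0.528 0.457 -0.716
outer loop
vertex 2.331 2.774 1.65
vertex 1.953 1.921 1.384
vertex 1.508 2.46 2.056
endloop
endfacet
facet normal 0.212 0.517 0.829
outer loop
vertex 2.331 2.774 1.65
vertex 1.508 2.46 2.056
vertex 2.787 1.199 2.516
endloop
endfacet
facet normal -0.528 0.457 -0.716
outer loop
vertex 1.508 2.46 2.056
vertex 1.953 1.921 1.384
vertex 1.13 1.607 1.79
endloop
endfacet
facet normal -0.419 -0.096 0.903
outer loop
vertex 1.508 2.46 2.056
vertex 1.13 1.607 1.79
vertex 2.787 1.199 2.516
endloop
endfacet
facet normal -0.528 0.457 -0.716
outer loop
vertex 1.13 1.607 1.79
vertex 1.953 1.921 1.384
vertex 1.576 1.068 1.118
endloop
endfacet
facet normal -0.383 -0.828 0.410
outer loop
vertex 1.13 1.607 1.79
vertex 1.576 1.068 1.118
vertex 2.787 1.199 2.516
endloop
endfacet
facet normal -0.528 0.457 -0.716
outer loop
vertex 1.576 1.068 1.118
vertex 1.953 1.921 1.384
vertex 2.399 1.382 0.712
endloop
endfacet
facet normal 0.284 -0.946 -0.157
outer loop
vertex 1.576 1.068 1.118
vertex 2.399 1.382 0.712
vertex 2.787 1.199 2.516
endloop
endfacet
facet normal -0.528 0.457 -0.716
outer loop
vertex 2.399 1.382 0.712
vertex 1.953 1.921 1.384
vertex 2.776 2.235 0.978
endloop
endfacet
facet normal 0.915 -0.332 -0.230
outer loop
vertex 2.399 1.382 0.712
vertex 2.776 2.235 0.978
vertex 2.787 1.199 2.516
endloop
endfacet
facet normal 0.192 -0.810 -0.554
outer loop
vertex -1.368 2.563 -4.23
vertex -2.31 2.418 -4.344
vertex -1.829 2.961 -4.972
endloop
endfacet
facet normal 0.649 0.761 0.005
outer loop
vertex -1.368 2.563 -4.23
vertex -1.829 2.961 -4.972
vertex -2.59 3.602 -3.536
endloop
endfacet
facet normal 0.191 -0.810 -0.554
outer loop
vertex -1.829 2.961 -4.972
vertex -2.31 2.418 -4.344
vertex -2.771 2.817 -5.086
endloop
endfacet
facet normal -0.083 0.893 -0.443
outer loop
vertex -1.829 2.961 -4.972
vertex -2.771 2.817 -5.086
vertex -2.59 3.602 -3.536
endloop
endfacet
facet normal 0.191 -0.810 -0.554
outer loop
vertex -2.771 2.817 -5.086
vertex -2.31 2.418 -4.344
vertex -3.253 2.274 -4.458
endloop
endfacet
facet normal -0.828 0.534 -0.174
outer loop
vertex -2.771 2.817 -5.086
vertex -3.253 2.274 -4.458
vertex -2.59 3.602 -3.536
endloop
endfacet
facet normal 0.191 -0.810 -0.554
outer loop
vertex -3.253 2.274 -4.458
vertex -2.31 2.418 -4.344
vertex -2.792 1.875 -3.716
endloop
endfacet
facet normal -0.839 0.041 0.543
outer loop
vertex -3.253 2.274 -4.458
vertex -2.792 1.875 -3.716
vertex -2.59 3.602 -3.536
endloop
endfacet
facet normal 0.192 -0.810 -0.554
outer loop
vertex -2.792 1.875 -3.716
vertex -2.31 2.418 -4.344
vertex -1.85 2.02 -3.602
endloop
endfacet
facet normal -0.106 -0.091 0.990
outer loop
vertex -2.792 1.875 -3.716
vertex -1.85 2.02 -3.602
vertex -2.59 3.602 -3.536
endloop
endfacet
facet normal 0.192 -0.810 -0.554
outer loop
vertex -1.85 2.02 -3.602
vertex -2.31 2.418 -4.344
vertex -1.368 2.563 -4.23
endloop
endfacet
facet normal 0.638 0.268 0.722
outer loop
vertex -1.85 2.02 -3.602
vertex -1.368 2.563 -4.23
vertex -2.59 3.602 -3.536
endloop
endfacet

endsolid


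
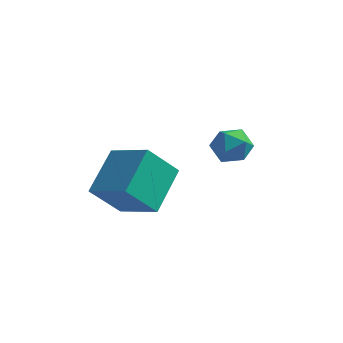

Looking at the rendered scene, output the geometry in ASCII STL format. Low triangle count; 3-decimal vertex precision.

solid 
facet normal -0.775 -0.121 0.621
outer loop
vertex 0.884 1.872 1.143
vertex 0.799 1.213 0.909
vertex 1.22 1.34 1.459
endloop
endfacet
facet normal -0.302 0.339 0.891
outer loop
vertex 0.884 1.872 1.143
vertex 1.22 1.34 1.459
vertex 1.555 1.949 1.341
endloop
endfacet
facet normal -0.227 0.875 0.428
outer loop
vertex 0.884 1.872 1.143
vertex 1.555 1.949 1.341
vertex 1.341 2.198 0.718
endloop
endfacet
facet normal -0.653 0.746 -0.130
outer loop
vertex 0.884 1.872 1.143
vertex 1.341 2.198 0.718
vertex 0.874 1.743 0.451
endloop
endfacet
facet normal -0.991 0.131 -0.010
outer loop
vertex 0.884 1.872 1.143
vertex 0.874 1.743 0.451
vertex 0.799 1.213 0.909
endloop
endfacet
facet normal 0.326 0.004 0.945
outer loop
vertex 1.555 1.949 1.341
vertex 1.22 1.34 1.459
vertex 1.886 1.337 1.229
endloop
endfacet
facet normal -0.439 -0.741 0.507
outer loop
vertex 1.22 1.34 1.459
vertex 0.799 1.213 0.909
vertex 1.419 0.882 0.962
endloop
endfacet
facet normal -0.790 -0.333 -0.515
outer loop
vertex 0.799 1.213 0.909
vertex 0.874 1.743 0.451
vertex 1.205 1.131 0.339
endloop
endfacet
facet normal -0.242 0.663 -0.708
outer loop
vertex 0.874 1.743 0.451
vertex 1.341 2.198 0.718
vertex 1.54 1.74 0.221
endloop
endfacet
facet normal 0.449 0.872 0.194
outer loop
vertex 1.341 2.198 0.718
vertex 1.555 1.949 1.341
vertex 1.961 1.867 0.771
endloop
endfacet
facet normal 0.653 -0.746 0.130
outer loop
vertex 1.876 1.208 0.537
vertex 1.886 1.337 1.229
vertex 1.419 0.882 0.962
endloop
endfacet
facet normal 0.227 -0.875 -0.428
outer loop
vertex 1.876 1.208 0.537
vertex 1.419 0.882 0.962
vertex 1.205 1.131 0.339
endloop
endfacet
facet normal 0.302 -0.339 -0.891
outer loop
vertex 1.876 1.208 0.537
vertex 1.205 1.131 0.339
vertex 1.54 1.74 0.221
endloop
endfacet
facet normal 0.775 0.121 -0.621
outer loop
vertex 1.876 1.208 0.537
vertex 1.54 1.74 0.221
vertex 1.961 1.867 0.771
endloop
endfacet
facet normal 0.991 -0.131 0.010
outer loop
vertex 1.876 1.208 0.537
vertex 1.961 1.867 0.771
vertex 1.886 1.337 1.229
endloop
endfacet
facet normal 0.242 -0.663 0.708
outer loop
vertex 1.419 0.882 0.962
vertex 1.886 1.337 1.229
vertex 1.22 1.34 1.459
endloop
endfacet
facet normal -0.449 -0.872 -0.194
outer loop
vertex 1.205 1.131 0.339
vertex 1.419 0.882 0.962
vertex 0.799 1.213 0.909
endloop
endfacet
facet normal -0.326 -0.004 -0.945
outer loop
vertex 1.54 1.74 0.221
vertex 1.205 1.131 0.339
vertex 0.874 1.743 0.451
endloop
endfacet
facet normal 0.439 0.741 -0.507
outer loop
vertex 1.961 1.867 0.771
vertex 1.54 1.74 0.221
vertex 1.341 2.198 0.718
endloop
endfacet
facet normal 0.790 0.333 0.515
outer loop
vertex 1.886 1.337 1.229
vertex 1.961 1.867 0.771
vertex 1.555 1.949 1.341
endloop
endfacet
facet normal -0.500 -0.428 0.753
outer loop
vertex -1.571 2.276 -0.449
vertex -3.005 2.787 -1.111
vertex -1.681 0.738 -1.397
endloop
endfacet
facet normal 0.864 -0.308 0.399
outer loop
vertex -0.915 1.393 -2.549
vertex -1.571 2.276 -0.449
vertex -1.681 0.738 -1.397
endloop
endfacet
facet normal -0.500 -0.428 0.753
outer loop
vertex -1.681 0.738 -1.397
vertex -3.005 2.787 -1.111
vertex -3.115 1.249 -2.059
endloop
endfacet
facet normal -0.061 -0.850 -0.524
outer loop
vertex -3.115 1.249 -2.059
vertex -0.915 1.393 -2.549
vertex -1.681 0.738 -1.397
endloop
endfacet
facet normal 0.061 0.850 0.524
outer loop
vertex -1.571 2.276 -0.449
vertex -2.239 3.442 -2.263
vertex -3.005 2.787 -1.111
endloop
endfacet
facet normal 0.864 -0.308 0.399
outer loop
vertex -0.805 2.931 -1.601
vertex -1.571 2.276 -0.449
vertex -0.915 1.393 -2.549
endloop
endfacet
facet normal 0.061 0.850 0.524
outer loop
vertex -0.805 2.931 -1.601
vertex -2.239 3.442 -2.263
vertex -1.571 2.276 -0.449
endloop
endfacet
facet normal -0.864 0.308 -0.399
outer loop
vertex -3.005 2.787 -1.111
vertex -2.239 3.442 -2.263
vertex -3.115 1.249 -2.059
endloop
endfacet
facet normal -0.061 -0.850 -0.524
outer loop
vertex -2.349 1.904 -3.211
vertex -0.915 1.393 -2.549
vertex -3.115 1.249 -2.059
endloop
endfacet
facet normal -0.864 0.308 -0.399
outer loop
vertex -3.115 1.249 -2.059
vertex -2.239 3.442 -2.263
vertex -2.349 1.904 -3.211
endloop
endfacet
facet normal 0.500 0.428 -0.753
outer loop
vertex -2.349 1.904 -3.211
vertex -0.805 2.931 -1.601
vertex -0.915 1.393 -2.549
endloop
endfacet
facet normal 0.500 0.428 -0.753
outer loop
vertex -2.239 3.442 -2.263
vertex -0.805 2.931 -1.601
vertex -2.349 1.904 -3.211
endloop
endfacet

endsolid


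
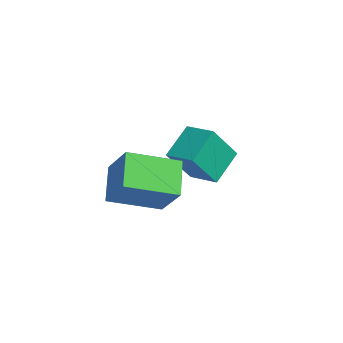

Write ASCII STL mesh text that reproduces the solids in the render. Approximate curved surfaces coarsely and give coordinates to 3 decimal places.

solid 
facet normal -0.895 -0.437 -0.091
outer loop
vertex -1.658 0.969 -0.765
vertex -2.081 2.167 -2.348
vertex -0.991 -0.179 -1.811
endloop
endfacet
facet normal 0.209 -0.590 0.780
outer loop
vertex 0.181 0.393 -1.692
vertex -1.658 0.969 -0.765
vertex -0.991 -0.179 -1.811
endloop
endfacet
facet normal -0.895 -0.437 -0.091
outer loop
vertex -0.991 -0.179 -1.811
vertex -2.081 2.167 -2.348
vertex -1.415 1.019 -3.394
endloop
endfacet
facet normal 0.394 -0.679 -0.619
outer loop
vertex -1.415 1.019 -3.394
vertex 0.181 0.393 -1.692
vertex -0.991 -0.179 -1.811
endloop
endfacet
facet normal -0.394 0.679 0.619
outer loop
vertex -1.658 0.969 -0.765
vertex -0.909 2.739 -2.229
vertex -2.081 2.167 -2.348
endloop
endfacet
facet normal 0.208 -0.590 0.780
outer loop
vertex -0.485 1.541 -0.646
vertex -1.658 0.969 -0.765
vertex 0.181 0.393 -1.692
endloop
endfacet
facet normal -0.394 0.679 0.619
outer loop
vertex -0.485 1.541 -0.646
vertex -0.909 2.739 -2.229
vertex -1.658 0.969 -0.765
endloop
endfacet
facet normal -0.209 0.590 -0.780
outer loop
vertex -2.081 2.167 -2.348
vertex -0.909 2.739 -2.229
vertex -1.415 1.019 -3.394
endloop
endfacet
facet normal 0.394 -0.679 -0.619
outer loop
vertex -0.242 1.591 -3.275
vertex 0.181 0.393 -1.692
vertex -1.415 1.019 -3.394
endloop
endfacet
facet normal -0.208 0.590 -0.780
outer loop
vertex -1.415 1.019 -3.394
vertex -0.909 2.739 -2.229
vertex -0.242 1.591 -3.275
endloop
endfacet
facet normal 0.895 0.436 0.091
outer loop
vertex -0.242 1.591 -3.275
vertex -0.485 1.541 -0.646
vertex 0.181 0.393 -1.692
endloop
endfacet
facet normal 0.895 0.437 0.091
outer loop
vertex -0.909 2.739 -2.229
vertex -0.485 1.541 -0.646
vertex -0.242 1.591 -3.275
endloop
endfacet
facet normal -0.702 -0.098 -0.706
outer loop
vertex 0.026 -2.884 -1.487
vertex 0.408 -0.842 -2.151
vertex 1.207 -3.46 -2.581
endloop
endfacet
facet normal -0.175 -0.936 0.304
outer loop
vertex 2.512 -3.278 -1.269
vertex 0.026 -2.884 -1.487
vertex 1.207 -3.46 -2.581
endloop
endfacet
facet normal -0.702 -0.098 -0.705
outer loop
vertex 1.207 -3.46 -2.581
vertex 0.408 -0.842 -2.151
vertex 1.588 -1.419 -3.245
endloop
endfacet
facet normal 0.690 -0.337 -0.640
outer loop
vertex 1.588 -1.419 -3.245
vertex 2.512 -3.278 -1.269
vertex 1.207 -3.46 -2.581
endloop
endfacet
facet normal -0.690 0.337 0.640
outer loop
vertex 0.026 -2.884 -1.487
vertex 1.713 -0.66 -0.839
vertex 0.408 -0.842 -2.151
endloop
endfacet
facet normal -0.175 -0.936 0.305
outer loop
vertex 1.332 -2.701 -0.175
vertex 0.026 -2.884 -1.487
vertex 2.512 -3.278 -1.269
endloop
endfacet
facet normal -0.690 0.337 0.640
outer loop
vertex 1.332 -2.701 -0.175
vertex 1.713 -0.66 -0.839
vertex 0.026 -2.884 -1.487
endloop
endfacet
facet normal 0.176 0.936 -0.304
outer loop
vertex 0.408 -0.842 -2.151
vertex 1.713 -0.66 -0.839
vertex 1.588 -1.419 -3.245
endloop
endfacet
facet normal 0.690 -0.337 -0.640
outer loop
vertex 2.894 -1.236 -1.933
vertex 2.512 -3.278 -1.269
vertex 1.588 -1.419 -3.245
endloop
endfacet
facet normal 0.175 0.936 -0.304
outer loop
vertex 1.588 -1.419 -3.245
vertex 1.713 -0.66 -0.839
vertex 2.894 -1.236 -1.933
endloop
endfacet
facet normal 0.702 0.098 0.705
outer loop
vertex 2.894 -1.236 -1.933
vertex 1.332 -2.701 -0.175
vertex 2.512 -3.278 -1.269
endloop
endfacet
facet normal 0.702 0.099 0.706
outer loop
vertex 1.713 -0.66 -0.839
vertex 1.332 -2.701 -0.175
vertex 2.894 -1.236 -1.933
endloop
endfacet

endsolid


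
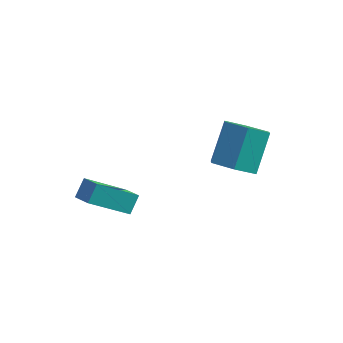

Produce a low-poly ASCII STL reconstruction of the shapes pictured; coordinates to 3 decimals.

solid 
facet normal -0.596 -0.478 0.645
outer loop
vertex -2.679 -2.369 3.873
vertex -3.349 -1.943 3.569
vertex -2.814 -3.004 3.278
endloop
endfacet
facet normal 0.788 -0.502 0.357
outer loop
vertex -1.531 -1.977 1.891
vertex -2.679 -2.369 3.873
vertex -2.814 -3.004 3.278
endloop
endfacet
facet normal -0.597 -0.478 0.644
outer loop
vertex -2.814 -3.004 3.278
vertex -3.349 -1.943 3.569
vertex -3.483 -2.578 2.974
endloop
endfacet
facet normal -0.153 -0.722 -0.675
outer loop
vertex -3.483 -2.578 2.974
vertex -1.531 -1.977 1.891
vertex -2.814 -3.004 3.278
endloop
endfacet
facet normal 0.152 0.722 0.675
outer loop
vertex -2.679 -2.369 3.873
vertex -2.066 -0.916 2.182
vertex -3.349 -1.943 3.569
endloop
endfacet
facet normal 0.788 -0.501 0.357
outer loop
vertex -1.397 -1.342 2.486
vertex -2.679 -2.369 3.873
vertex -1.531 -1.977 1.891
endloop
endfacet
facet normal 0.153 0.722 0.675
outer loop
vertex -1.397 -1.342 2.486
vertex -2.066 -0.916 2.182
vertex -2.679 -2.369 3.873
endloop
endfacet
facet normal -0.788 0.501 -0.358
outer loop
vertex -3.349 -1.943 3.569
vertex -2.066 -0.916 2.182
vertex -3.483 -2.578 2.974
endloop
endfacet
facet normal -0.152 -0.722 -0.675
outer loop
vertex -2.201 -1.551 1.587
vertex -1.531 -1.977 1.891
vertex -3.483 -2.578 2.974
endloop
endfacet
facet normal -0.788 0.502 -0.357
outer loop
vertex -3.483 -2.578 2.974
vertex -2.066 -0.916 2.182
vertex -2.201 -1.551 1.587
endloop
endfacet
facet normal 0.597 0.478 -0.645
outer loop
vertex -2.201 -1.551 1.587
vertex -1.397 -1.342 2.486
vertex -1.531 -1.977 1.891
endloop
endfacet
facet normal 0.597 0.477 -0.645
outer loop
vertex -2.066 -0.916 2.182
vertex -1.397 -1.342 2.486
vertex -2.201 -1.551 1.587
endloop
endfacet
facet normal -0.067 -0.709 -0.702
outer loop
vertex 2.51 1.047 2.714
vertex 1.526 1.303 2.549
vertex 2.275 1.764 2.013
endloop
endfacet
facet normal 0.971 0.115 -0.208
outer loop
vertex 2.51 1.047 2.714
vertex 2.275 1.764 2.013
vertex 2.638 2.4 4.056
endloop
endfacet
facet normal 0.971 0.115 -0.208
outer loop
vertex 2.638 2.4 4.056
vertex 2.275 1.764 2.013
vertex 2.403 3.117 3.355
endloop
endfacet
facet normal 0.067 0.709 0.702
outer loop
vertex 2.638 2.4 4.056
vertex 2.403 3.117 3.355
vertex 1.654 2.657 3.891
endloop
endfacet
facet normal -0.067 -0.709 -0.702
outer loop
vertex 2.275 1.764 2.013
vertex 1.526 1.303 2.549
vertex 1.292 2.02 1.848
endloop
endfacet
facet normal 0.288 0.660 -0.693
outer loop
vertex 2.275 1.764 2.013
vertex 1.292 2.02 1.848
vertex 2.403 3.117 3.355
endloop
endfacet
facet normal 0.289 0.660 -0.693
outer loop
vertex 2.403 3.117 3.355
vertex 1.292 2.02 1.848
vertex 1.419 3.374 3.19
endloop
endfacet
facet normal 0.067 0.709 0.702
outer loop
vertex 2.403 3.117 3.355
vertex 1.419 3.374 3.19
vertex 1.654 2.657 3.891
endloop
endfacet
facet normal -0.067 -0.709 -0.702
outer loop
vertex 1.292 2.02 1.848
vertex 1.526 1.303 2.549
vertex 0.542 1.56 2.384
endloop
endfacet
facet normal -0.682 0.546 -0.486
outer loop
vertex 1.292 2.02 1.848
vertex 0.542 1.56 2.384
vertex 1.419 3.374 3.19
endloop
endfacet
facet normal -0.683 0.546 -0.485
outer loop
vertex 1.419 3.374 3.19
vertex 0.542 1.56 2.384
vertex 0.67 2.913 3.726
endloop
endfacet
facet normal 0.067 0.709 0.702
outer loop
vertex 1.419 3.374 3.19
vertex 0.67 2.913 3.726
vertex 1.654 2.657 3.891
endloop
endfacet
facet normal -0.067 -0.709 -0.702
outer loop
vertex 0.542 1.56 2.384
vertex 1.526 1.303 2.549
vertex 0.777 0.843 3.085
endloop
endfacet
facet normal -0.971 -0.115 0.208
outer loop
vertex 0.542 1.56 2.384
vertex 0.777 0.843 3.085
vertex 0.67 2.913 3.726
endloop
endfacet
facet normal -0.971 -0.115 0.208
outer loop
vertex 0.67 2.913 3.726
vertex 0.777 0.843 3.085
vertex 0.905 2.196 4.427
endloop
endfacet
facet normal 0.067 0.709 0.702
outer loop
vertex 0.67 2.913 3.726
vertex 0.905 2.196 4.427
vertex 1.654 2.657 3.891
endloop
endfacet
facet normal -0.067 -0.709 -0.702
outer loop
vertex 0.777 0.843 3.085
vertex 1.526 1.303 2.549
vertex 1.761 0.586 3.25
endloop
endfacet
facet normal -0.289 -0.660 0.693
outer loop
vertex 0.777 0.843 3.085
vertex 1.761 0.586 3.25
vertex 0.905 2.196 4.427
endloop
endfacet
facet normal -0.288 -0.660 0.693
outer loop
vertex 0.905 2.196 4.427
vertex 1.761 0.586 3.25
vertex 1.888 1.94 4.592
endloop
endfacet
facet normal 0.067 0.709 0.702
outer loop
vertex 0.905 2.196 4.427
vertex 1.888 1.94 4.592
vertex 1.654 2.657 3.891
endloop
endfacet
facet normal -0.067 -0.709 -0.702
outer loop
vertex 1.761 0.586 3.25
vertex 1.526 1.303 2.549
vertex 2.51 1.047 2.714
endloop
endfacet
facet normal 0.683 -0.545 0.486
outer loop
vertex 1.761 0.586 3.25
vertex 2.51 1.047 2.714
vertex 1.888 1.94 4.592
endloop
endfacet
facet normal 0.682 -0.546 0.486
outer loop
vertex 1.888 1.94 4.592
vertex 2.51 1.047 2.714
vertex 2.638 2.4 4.056
endloop
endfacet
facet normal 0.067 0.709 0.702
outer loop
vertex 1.888 1.94 4.592
vertex 2.638 2.4 4.056
vertex 1.654 2.657 3.891
endloop
endfacet

endsolid


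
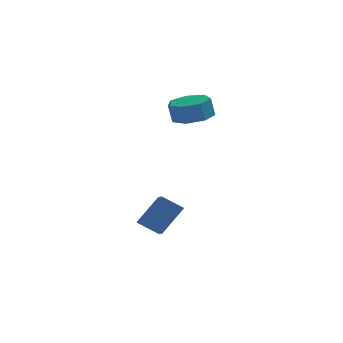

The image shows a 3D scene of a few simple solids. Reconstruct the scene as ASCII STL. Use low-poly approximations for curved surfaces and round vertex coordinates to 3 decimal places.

solid 
facet normal -0.831 0.130 0.541
outer loop
vertex -2.673 -3.158 -0.777
vertex -2.877 -1.446 -1.502
vertex -3.687 -3.867 -2.166
endloop
endfacet
facet normal 0.109 -0.915 0.388
outer loop
vertex -2.623 -4.034 -2.858
vertex -2.673 -3.158 -0.777
vertex -3.687 -3.867 -2.166
endloop
endfacet
facet normal -0.831 0.130 0.540
outer loop
vertex -3.687 -3.867 -2.166
vertex -2.877 -1.446 -1.502
vertex -3.891 -2.156 -2.891
endloop
endfacet
facet normal -0.545 -0.381 -0.746
outer loop
vertex -3.891 -2.156 -2.891
vertex -2.623 -4.034 -2.858
vertex -3.687 -3.867 -2.166
endloop
endfacet
facet normal 0.545 0.381 0.747
outer loop
vertex -2.673 -3.158 -0.777
vertex -1.813 -1.613 -2.194
vertex -2.877 -1.446 -1.502
endloop
endfacet
facet normal 0.109 -0.915 0.388
outer loop
vertex -1.609 -3.324 -1.469
vertex -2.673 -3.158 -0.777
vertex -2.623 -4.034 -2.858
endloop
endfacet
facet normal 0.545 0.381 0.747
outer loop
vertex -1.609 -3.324 -1.469
vertex -1.813 -1.613 -2.194
vertex -2.673 -3.158 -0.777
endloop
endfacet
facet normal -0.109 0.915 -0.388
outer loop
vertex -2.877 -1.446 -1.502
vertex -1.813 -1.613 -2.194
vertex -3.891 -2.156 -2.891
endloop
endfacet
facet normal -0.545 -0.381 -0.747
outer loop
vertex -2.827 -2.322 -3.583
vertex -2.623 -4.034 -2.858
vertex -3.891 -2.156 -2.891
endloop
endfacet
facet normal -0.109 0.915 -0.388
outer loop
vertex -3.891 -2.156 -2.891
vertex -1.813 -1.613 -2.194
vertex -2.827 -2.322 -3.583
endloop
endfacet
facet normal 0.831 -0.130 -0.540
outer loop
vertex -2.827 -2.322 -3.583
vertex -1.609 -3.324 -1.469
vertex -2.623 -4.034 -2.858
endloop
endfacet
facet normal 0.831 -0.130 -0.541
outer loop
vertex -1.813 -1.613 -2.194
vertex -1.609 -3.324 -1.469
vertex -2.827 -2.322 -3.583
endloop
endfacet
facet normal 0.196 0.028 -0.980
outer loop
vertex -0.46 1.297 3.333
vertex -1.21 0.525 3.161
vertex -1.338 1.608 3.166
endloop
endfacet
facet normal 0.317 0.944 0.089
outer loop
vertex -0.46 1.297 3.333
vertex -1.338 1.608 3.166
vertex -0.68 1.267 4.43
endloop
endfacet
facet normal 0.316 0.944 0.090
outer loop
vertex -0.68 1.267 4.43
vertex -1.338 1.608 3.166
vertex -1.558 1.577 4.263
endloop
endfacet
facet normal -0.196 -0.027 0.980
outer loop
vertex -0.68 1.267 4.43
vertex -1.558 1.577 4.263
vertex -1.43 0.495 4.259
endloop
endfacet
facet normal 0.196 0.028 -0.980
outer loop
vertex -1.338 1.608 3.166
vertex -1.21 0.525 3.161
vertex -2.12 1.103 2.995
endloop
endfacet
facet normal -0.528 0.845 -0.082
outer loop
vertex -1.338 1.608 3.166
vertex -2.12 1.103 2.995
vertex -1.558 1.577 4.263
endloop
endfacet
facet normal -0.529 0.845 -0.082
outer loop
vertex -1.558 1.577 4.263
vertex -2.12 1.103 2.995
vertex -2.339 1.072 4.093
endloop
endfacet
facet normal -0.196 -0.027 0.980
outer loop
vertex -1.558 1.577 4.263
vertex -2.339 1.072 4.093
vertex -1.43 0.495 4.259
endloop
endfacet
facet normal 0.196 0.027 -0.980
outer loop
vertex -2.12 1.103 2.995
vertex -1.21 0.525 3.161
vertex -2.216 0.163 2.95
endloop
endfacet
facet normal -0.975 0.109 -0.191
outer loop
vertex -2.12 1.103 2.995
vertex -2.216 0.163 2.95
vertex -2.339 1.072 4.093
endloop
endfacet
facet normal -0.975 0.110 -0.192
outer loop
vertex -2.339 1.072 4.093
vertex -2.216 0.163 2.95
vertex -2.436 0.133 4.048
endloop
endfacet
facet normal -0.196 -0.027 0.980
outer loop
vertex -2.339 1.072 4.093
vertex -2.436 0.133 4.048
vertex -1.43 0.495 4.259
endloop
endfacet
facet normal 0.196 0.028 -0.980
outer loop
vertex -2.216 0.163 2.95
vertex -1.21 0.525 3.161
vertex -1.555 -0.504 3.063
endloop
endfacet
facet normal -0.688 -0.708 -0.157
outer loop
vertex -2.216 0.163 2.95
vertex -1.555 -0.504 3.063
vertex -2.436 0.133 4.048
endloop
endfacet
facet normal -0.688 -0.708 -0.158
outer loop
vertex -2.436 0.133 4.048
vertex -1.555 -0.504 3.063
vertex -1.775 -0.535 4.161
endloop
endfacet
facet normal -0.196 -0.028 0.980
outer loop
vertex -2.436 0.133 4.048
vertex -1.775 -0.535 4.161
vertex -1.43 0.495 4.259
endloop
endfacet
facet normal 0.197 0.027 -0.980
outer loop
vertex -1.555 -0.504 3.063
vertex -1.21 0.525 3.161
vertex -0.635 -0.396 3.251
endloop
endfacet
facet normal 0.117 -0.993 -0.004
outer loop
vertex -1.555 -0.504 3.063
vertex -0.635 -0.396 3.251
vertex -1.775 -0.535 4.161
endloop
endfacet
facet normal 0.117 -0.993 -0.005
outer loop
vertex -1.775 -0.535 4.161
vertex -0.635 -0.396 3.251
vertex -0.854 -0.427 4.348
endloop
endfacet
facet normal -0.196 -0.028 0.980
outer loop
vertex -1.775 -0.535 4.161
vertex -0.854 -0.427 4.348
vertex -1.43 0.495 4.259
endloop
endfacet
facet normal 0.196 0.026 -0.980
outer loop
vertex -0.635 -0.396 3.251
vertex -1.21 0.525 3.161
vertex -0.147 0.406 3.37
endloop
endfacet
facet normal 0.834 -0.530 0.152
outer loop
vertex -0.635 -0.396 3.251
vertex -0.147 0.406 3.37
vertex -0.854 -0.427 4.348
endloop
endfacet
facet normal 0.835 -0.530 0.152
outer loop
vertex -0.854 -0.427 4.348
vertex -0.147 0.406 3.37
vertex -0.367 0.375 4.468
endloop
endfacet
facet normal -0.196 -0.028 0.980
outer loop
vertex -0.854 -0.427 4.348
vertex -0.367 0.375 4.468
vertex -1.43 0.495 4.259
endloop
endfacet
facet normal 0.196 0.028 -0.980
outer loop
vertex -0.147 0.406 3.37
vertex -1.21 0.525 3.161
vertex -0.46 1.297 3.333
endloop
endfacet
facet normal 0.923 0.332 0.194
outer loop
vertex -0.147 0.406 3.37
vertex -0.46 1.297 3.333
vertex -0.367 0.375 4.468
endloop
endfacet
facet normal 0.923 0.332 0.194
outer loop
vertex -0.367 0.375 4.468
vertex -0.46 1.297 3.333
vertex -0.68 1.267 4.43
endloop
endfacet
facet normal -0.196 -0.027 0.980
outer loop
vertex -0.367 0.375 4.468
vertex -0.68 1.267 4.43
vertex -1.43 0.495 4.259
endloop
endfacet

endsolid
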